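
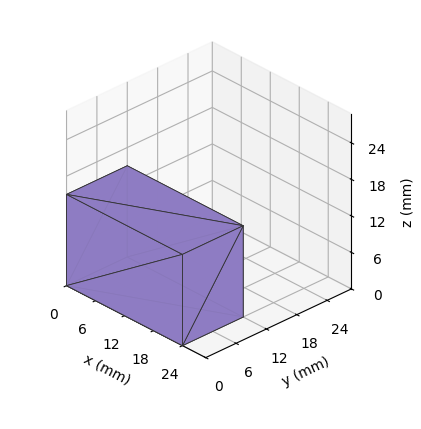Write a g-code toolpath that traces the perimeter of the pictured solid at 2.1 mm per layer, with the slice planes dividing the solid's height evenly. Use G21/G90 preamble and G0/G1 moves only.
Reading the render: the shape is a rectangular box, roughly 24 × 12 mm footprint and 15 mm tall (dimensions read to the nearest mm from the axis ticks). For the g-code, the solid's height is divided into equal slices at the stated Δz and each level perimeter traced with G1 moves after a G0 lift.

; perimeter-only toolpath
G21 ; units = mm
G90 ; absolute positioning
G28 ; home
; layer 1
G0 Z2.1
G0 X0.0 Y0.0
G1 X24.0 Y0.0
G1 X24.0 Y12.0
G1 X0.0 Y12.0
G1 X0.0 Y0.0
; layer 2
G0 Z4.3
G0 X0.0 Y0.0
G1 X24.0 Y0.0
G1 X24.0 Y12.0
G1 X0.0 Y12.0
G1 X0.0 Y0.0
; layer 3
G0 Z6.4
G0 X0.0 Y0.0
G1 X24.0 Y0.0
G1 X24.0 Y12.0
G1 X0.0 Y12.0
G1 X0.0 Y0.0
; layer 4
G0 Z8.6
G0 X0.0 Y0.0
G1 X24.0 Y0.0
G1 X24.0 Y12.0
G1 X0.0 Y12.0
G1 X0.0 Y0.0
; layer 5
G0 Z10.7
G0 X0.0 Y0.0
G1 X24.0 Y0.0
G1 X24.0 Y12.0
G1 X0.0 Y12.0
G1 X0.0 Y0.0
; layer 6
G0 Z12.9
G0 X0.0 Y0.0
G1 X24.0 Y0.0
G1 X24.0 Y12.0
G1 X0.0 Y12.0
G1 X0.0 Y0.0
; layer 7
G0 Z15.0
G0 X0.0 Y0.0
G1 X24.0 Y0.0
G1 X24.0 Y12.0
G1 X0.0 Y12.0
G1 X0.0 Y0.0
M2 ; end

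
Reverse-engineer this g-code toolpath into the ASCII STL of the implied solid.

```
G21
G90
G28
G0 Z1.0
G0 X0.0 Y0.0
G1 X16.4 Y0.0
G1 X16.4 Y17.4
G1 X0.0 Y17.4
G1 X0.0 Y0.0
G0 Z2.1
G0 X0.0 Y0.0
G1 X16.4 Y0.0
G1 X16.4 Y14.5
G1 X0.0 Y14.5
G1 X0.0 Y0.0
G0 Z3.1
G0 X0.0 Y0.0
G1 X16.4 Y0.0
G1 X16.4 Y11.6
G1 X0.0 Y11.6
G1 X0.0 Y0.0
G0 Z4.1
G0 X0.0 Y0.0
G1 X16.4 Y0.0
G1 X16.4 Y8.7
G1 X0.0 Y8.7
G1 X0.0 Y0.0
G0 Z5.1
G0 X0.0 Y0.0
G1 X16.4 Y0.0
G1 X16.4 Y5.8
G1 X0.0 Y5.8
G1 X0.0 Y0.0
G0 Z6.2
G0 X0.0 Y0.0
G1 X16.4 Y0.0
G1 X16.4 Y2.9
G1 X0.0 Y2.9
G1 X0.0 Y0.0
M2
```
solid part
  facet normal 0.0000 0.0000 -1.0000
    outer loop
      vertex 16.4 20.3 0.0
      vertex 16.4 0.0 0.0
      vertex 0.0 0.0 0.0
    endloop
  endfacet
  facet normal 0.0000 0.0000 -1.0000
    outer loop
      vertex 0.0 20.3 0.0
      vertex 16.4 20.3 0.0
      vertex 0.0 0.0 0.0
    endloop
  endfacet
  facet normal 0.0000 -1.0000 0.0000
    outer loop
      vertex 0.0 0.0 0.0
      vertex 16.4 0.0 0.0
      vertex 16.4 0.0 7.2
    endloop
  endfacet
  facet normal 0.0000 -1.0000 0.0000
    outer loop
      vertex 0.0 0.0 0.0
      vertex 16.4 0.0 7.2
      vertex 0.0 0.0 7.2
    endloop
  endfacet
  facet normal 0.0000 0.3343 0.9425
    outer loop
      vertex 0.0 0.0 7.2
      vertex 16.4 0.0 7.2
      vertex 16.4 20.3 0.0
    endloop
  endfacet
  facet normal 0.0000 0.3343 0.9425
    outer loop
      vertex 0.0 0.0 7.2
      vertex 16.4 20.3 0.0
      vertex 0.0 20.3 0.0
    endloop
  endfacet
  facet normal -1.0000 0.0000 0.0000
    outer loop
      vertex 0.0 0.0 7.2
      vertex 0.0 20.3 0.0
      vertex 0.0 0.0 0.0
    endloop
  endfacet
  facet normal 1.0000 0.0000 0.0000
    outer loop
      vertex 16.4 0.0 0.0
      vertex 16.4 20.3 0.0
      vertex 16.4 0.0 7.2
    endloop
  endfacet
endsolid part

The G0 Z moves step by Δz≈1.0 mm. The G1 loops shrink linearly with z, so the solid tapers from its base footprint up to z≈7.2. Closing with a flat bottom cap and the tapered top and triangulating gives 8 facets — a wedge (ramp): 16.4 × 20.3 mm base, rising to 7.2 mm along the y=0 edge and sloping linearly to z=0 at y=20.3.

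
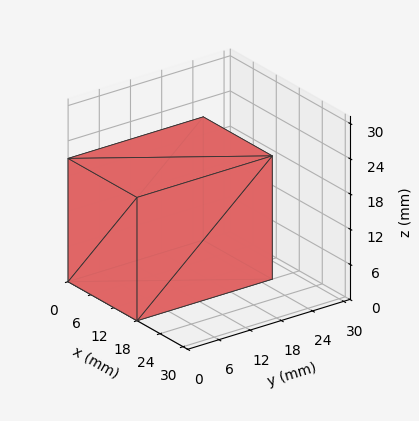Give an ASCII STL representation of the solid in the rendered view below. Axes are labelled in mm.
Reading the render: the shape is a rectangular box, roughly 18 × 26 mm footprint and 21 mm tall (dimensions read to the nearest mm from the axis ticks). For the STL, each face is triangulated and given an outward normal.

solid part
  facet normal 0.0000 0.0000 -1.0000
    outer loop
      vertex 18.00 26.00 0.00
      vertex 18.00 0.00 0.00
      vertex 0.00 0.00 0.00
    endloop
  endfacet
  facet normal 0.0000 0.0000 -1.0000
    outer loop
      vertex 0.00 26.00 0.00
      vertex 18.00 26.00 0.00
      vertex 0.00 0.00 0.00
    endloop
  endfacet
  facet normal 0.0000 0.0000 1.0000
    outer loop
      vertex 0.00 0.00 21.00
      vertex 18.00 0.00 21.00
      vertex 18.00 26.00 21.00
    endloop
  endfacet
  facet normal 0.0000 0.0000 1.0000
    outer loop
      vertex 0.00 0.00 21.00
      vertex 18.00 26.00 21.00
      vertex 0.00 26.00 21.00
    endloop
  endfacet
  facet normal 0.0000 -1.0000 0.0000
    outer loop
      vertex 0.00 0.00 0.00
      vertex 18.00 0.00 0.00
      vertex 18.00 0.00 21.00
    endloop
  endfacet
  facet normal 0.0000 -1.0000 0.0000
    outer loop
      vertex 0.00 0.00 0.00
      vertex 18.00 0.00 21.00
      vertex 0.00 0.00 21.00
    endloop
  endfacet
  facet normal 0.0000 1.0000 0.0000
    outer loop
      vertex 18.00 26.00 21.00
      vertex 18.00 26.00 0.00
      vertex 0.00 26.00 0.00
    endloop
  endfacet
  facet normal 0.0000 1.0000 0.0000
    outer loop
      vertex 0.00 26.00 21.00
      vertex 18.00 26.00 21.00
      vertex 0.00 26.00 0.00
    endloop
  endfacet
  facet normal -1.0000 0.0000 0.0000
    outer loop
      vertex 0.00 26.00 21.00
      vertex 0.00 26.00 0.00
      vertex 0.00 0.00 0.00
    endloop
  endfacet
  facet normal -1.0000 0.0000 0.0000
    outer loop
      vertex 0.00 0.00 21.00
      vertex 0.00 26.00 21.00
      vertex 0.00 0.00 0.00
    endloop
  endfacet
  facet normal 1.0000 0.0000 0.0000
    outer loop
      vertex 18.00 0.00 0.00
      vertex 18.00 26.00 0.00
      vertex 18.00 26.00 21.00
    endloop
  endfacet
  facet normal 1.0000 0.0000 0.0000
    outer loop
      vertex 18.00 0.00 0.00
      vertex 18.00 26.00 21.00
      vertex 18.00 0.00 21.00
    endloop
  endfacet
endsolid part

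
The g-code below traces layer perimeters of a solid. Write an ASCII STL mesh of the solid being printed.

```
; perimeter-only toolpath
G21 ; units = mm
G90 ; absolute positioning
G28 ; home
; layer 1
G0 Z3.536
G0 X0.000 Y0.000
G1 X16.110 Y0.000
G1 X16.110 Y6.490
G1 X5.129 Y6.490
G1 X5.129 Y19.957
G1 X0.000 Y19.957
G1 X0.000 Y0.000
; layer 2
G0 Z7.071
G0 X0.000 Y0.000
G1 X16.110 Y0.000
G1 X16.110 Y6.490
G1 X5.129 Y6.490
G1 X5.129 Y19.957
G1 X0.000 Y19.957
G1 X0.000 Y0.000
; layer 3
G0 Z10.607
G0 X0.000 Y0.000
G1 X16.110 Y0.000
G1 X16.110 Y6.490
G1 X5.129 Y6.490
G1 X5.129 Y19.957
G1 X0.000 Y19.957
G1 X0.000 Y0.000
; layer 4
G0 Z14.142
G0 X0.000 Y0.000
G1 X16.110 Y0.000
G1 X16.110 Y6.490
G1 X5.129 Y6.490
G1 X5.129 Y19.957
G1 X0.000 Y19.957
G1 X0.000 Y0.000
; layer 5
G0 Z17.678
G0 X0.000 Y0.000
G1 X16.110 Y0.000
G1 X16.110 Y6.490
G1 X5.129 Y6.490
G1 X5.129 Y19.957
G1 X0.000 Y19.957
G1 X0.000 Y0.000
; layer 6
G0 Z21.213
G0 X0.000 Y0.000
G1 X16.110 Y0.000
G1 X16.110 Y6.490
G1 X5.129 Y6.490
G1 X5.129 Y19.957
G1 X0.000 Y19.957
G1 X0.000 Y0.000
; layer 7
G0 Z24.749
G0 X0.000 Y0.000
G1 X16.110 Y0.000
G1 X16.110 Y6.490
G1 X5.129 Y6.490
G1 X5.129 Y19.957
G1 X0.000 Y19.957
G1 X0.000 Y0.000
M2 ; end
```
solid part
  facet normal 0.0000 0.0000 -1.0000
    outer loop
      vertex 16.110 6.490 0.000
      vertex 16.110 0.000 0.000
      vertex 0.000 0.000 0.000
    endloop
  endfacet
  facet normal 0.0000 0.0000 -1.0000
    outer loop
      vertex 5.129 6.490 0.000
      vertex 16.110 6.490 0.000
      vertex 0.000 0.000 0.000
    endloop
  endfacet
  facet normal 0.0000 0.0000 -1.0000
    outer loop
      vertex 5.129 19.957 0.000
      vertex 5.129 6.490 0.000
      vertex 0.000 0.000 0.000
    endloop
  endfacet
  facet normal 0.0000 0.0000 -1.0000
    outer loop
      vertex 0.000 19.957 0.000
      vertex 5.129 19.957 0.000
      vertex 0.000 0.000 0.000
    endloop
  endfacet
  facet normal 0.0000 0.0000 1.0000
    outer loop
      vertex 0.000 0.000 24.749
      vertex 16.110 0.000 24.749
      vertex 16.110 6.490 24.749
    endloop
  endfacet
  facet normal 0.0000 0.0000 1.0000
    outer loop
      vertex 0.000 0.000 24.749
      vertex 16.110 6.490 24.749
      vertex 5.129 6.490 24.749
    endloop
  endfacet
  facet normal 0.0000 0.0000 1.0000
    outer loop
      vertex 0.000 0.000 24.749
      vertex 5.129 6.490 24.749
      vertex 5.129 19.957 24.749
    endloop
  endfacet
  facet normal 0.0000 0.0000 1.0000
    outer loop
      vertex 0.000 0.000 24.749
      vertex 5.129 19.957 24.749
      vertex 0.000 19.957 24.749
    endloop
  endfacet
  facet normal 0.0000 -1.0000 0.0000
    outer loop
      vertex 0.000 0.000 0.000
      vertex 16.110 0.000 0.000
      vertex 16.110 0.000 24.749
    endloop
  endfacet
  facet normal 0.0000 -1.0000 0.0000
    outer loop
      vertex 0.000 0.000 0.000
      vertex 16.110 0.000 24.749
      vertex 0.000 0.000 24.749
    endloop
  endfacet
  facet normal 1.0000 0.0000 0.0000
    outer loop
      vertex 16.110 0.000 0.000
      vertex 16.110 6.490 0.000
      vertex 16.110 6.490 24.749
    endloop
  endfacet
  facet normal 1.0000 0.0000 0.0000
    outer loop
      vertex 16.110 0.000 0.000
      vertex 16.110 6.490 24.749
      vertex 16.110 0.000 24.749
    endloop
  endfacet
  facet normal 0.0000 1.0000 0.0000
    outer loop
      vertex 16.110 6.490 0.000
      vertex 5.129 6.490 0.000
      vertex 5.129 6.490 24.749
    endloop
  endfacet
  facet normal 0.0000 1.0000 0.0000
    outer loop
      vertex 16.110 6.490 0.000
      vertex 5.129 6.490 24.749
      vertex 16.110 6.490 24.749
    endloop
  endfacet
  facet normal 1.0000 0.0000 0.0000
    outer loop
      vertex 5.129 6.490 0.000
      vertex 5.129 19.957 0.000
      vertex 5.129 19.957 24.749
    endloop
  endfacet
  facet normal 1.0000 0.0000 0.0000
    outer loop
      vertex 5.129 6.490 0.000
      vertex 5.129 19.957 24.749
      vertex 5.129 6.490 24.749
    endloop
  endfacet
  facet normal 0.0000 1.0000 0.0000
    outer loop
      vertex 5.129 19.957 0.000
      vertex 0.000 19.957 0.000
      vertex 0.000 19.957 24.749
    endloop
  endfacet
  facet normal 0.0000 1.0000 0.0000
    outer loop
      vertex 5.129 19.957 0.000
      vertex 0.000 19.957 24.749
      vertex 5.129 19.957 24.749
    endloop
  endfacet
  facet normal -1.0000 0.0000 0.0000
    outer loop
      vertex 0.000 19.957 0.000
      vertex 0.000 0.000 0.000
      vertex 0.000 0.000 24.749
    endloop
  endfacet
  facet normal -1.0000 0.0000 0.0000
    outer loop
      vertex 0.000 19.957 0.000
      vertex 0.000 0.000 24.749
      vertex 0.000 19.957 24.749
    endloop
  endfacet
endsolid part

The G0 Z moves step by Δz≈3.536 mm. Every layer's G1 loop is the same polygon, so the solid is a straight extrusion of it from z=0 to z≈24.7. Closing with flat bottom and top caps and triangulating gives 20 facets — an L-shaped prism: outer 16.1 × 20 mm, arm thicknesses ≈ 6.49 mm (horizontal) and 5.13 mm (vertical), extruded 24.7 mm in z.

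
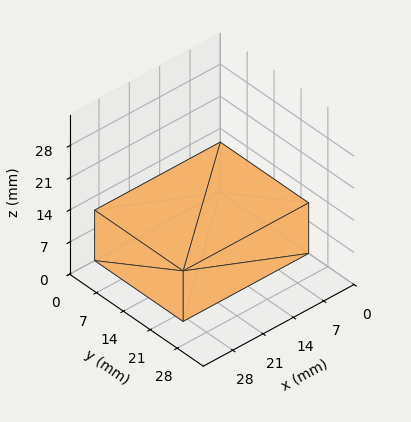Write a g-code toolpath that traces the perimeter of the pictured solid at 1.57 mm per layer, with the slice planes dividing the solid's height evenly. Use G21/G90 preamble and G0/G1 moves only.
Reading the render: the shape is a rectangular box, roughly 29 × 23 mm footprint and 11 mm tall (dimensions read to the nearest mm from the axis ticks). For the g-code, the solid's height is divided into equal slices at the stated Δz and each level perimeter traced with G1 moves after a G0 lift.

; perimeter-only toolpath
G21 ; units = mm
G90 ; absolute positioning
G28 ; home
; layer 1
G0 Z1.57
G0 X0.00 Y0.00
G1 X29.00 Y0.00
G1 X29.00 Y23.00
G1 X0.00 Y23.00
G1 X0.00 Y0.00
; layer 2
G0 Z3.14
G0 X0.00 Y0.00
G1 X29.00 Y0.00
G1 X29.00 Y23.00
G1 X0.00 Y23.00
G1 X0.00 Y0.00
; layer 3
G0 Z4.71
G0 X0.00 Y0.00
G1 X29.00 Y0.00
G1 X29.00 Y23.00
G1 X0.00 Y23.00
G1 X0.00 Y0.00
; layer 4
G0 Z6.29
G0 X0.00 Y0.00
G1 X29.00 Y0.00
G1 X29.00 Y23.00
G1 X0.00 Y23.00
G1 X0.00 Y0.00
; layer 5
G0 Z7.86
G0 X0.00 Y0.00
G1 X29.00 Y0.00
G1 X29.00 Y23.00
G1 X0.00 Y23.00
G1 X0.00 Y0.00
; layer 6
G0 Z9.43
G0 X0.00 Y0.00
G1 X29.00 Y0.00
G1 X29.00 Y23.00
G1 X0.00 Y23.00
G1 X0.00 Y0.00
; layer 7
G0 Z11.00
G0 X0.00 Y0.00
G1 X29.00 Y0.00
G1 X29.00 Y23.00
G1 X0.00 Y23.00
G1 X0.00 Y0.00
M2 ; end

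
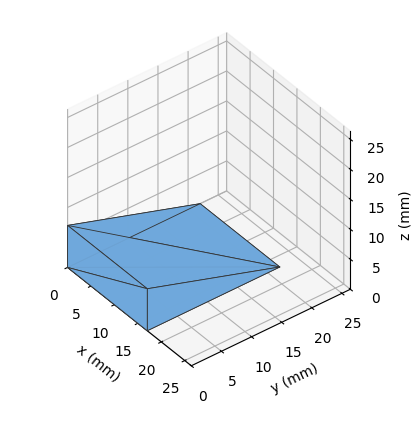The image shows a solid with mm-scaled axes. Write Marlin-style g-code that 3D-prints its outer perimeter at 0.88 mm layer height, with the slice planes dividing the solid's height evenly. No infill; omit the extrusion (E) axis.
Reading the render: the shape is a wedge (ramp): 17 × 22 mm base, rising to 7 mm along the y=0 edge and sloping linearly to z=0 at y=22 (dimensions read to the nearest mm from the axis ticks). For the g-code, the solid's height is divided into equal slices at the stated Δz and each level perimeter traced with G1 moves after a G0 lift.

; perimeter-only toolpath
G21 ; units = mm
G90 ; absolute positioning
G28 ; home
; layer 1
G0 Z0.88
G0 X0.00 Y0.00
G1 X17.00 Y0.00
G1 X17.00 Y19.25
G1 X0.00 Y19.25
G1 X0.00 Y0.00
; layer 2
G0 Z1.75
G0 X0.00 Y0.00
G1 X17.00 Y0.00
G1 X17.00 Y16.50
G1 X0.00 Y16.50
G1 X0.00 Y0.00
; layer 3
G0 Z2.62
G0 X0.00 Y0.00
G1 X17.00 Y0.00
G1 X17.00 Y13.75
G1 X0.00 Y13.75
G1 X0.00 Y0.00
; layer 4
G0 Z3.50
G0 X0.00 Y0.00
G1 X17.00 Y0.00
G1 X17.00 Y11.00
G1 X0.00 Y11.00
G1 X0.00 Y0.00
; layer 5
G0 Z4.38
G0 X0.00 Y0.00
G1 X17.00 Y0.00
G1 X17.00 Y8.25
G1 X0.00 Y8.25
G1 X0.00 Y0.00
; layer 6
G0 Z5.25
G0 X0.00 Y0.00
G1 X17.00 Y0.00
G1 X17.00 Y5.50
G1 X0.00 Y5.50
G1 X0.00 Y0.00
; layer 7
G0 Z6.12
G0 X0.00 Y0.00
G1 X17.00 Y0.00
G1 X17.00 Y2.75
G1 X0.00 Y2.75
G1 X0.00 Y0.00
M2 ; end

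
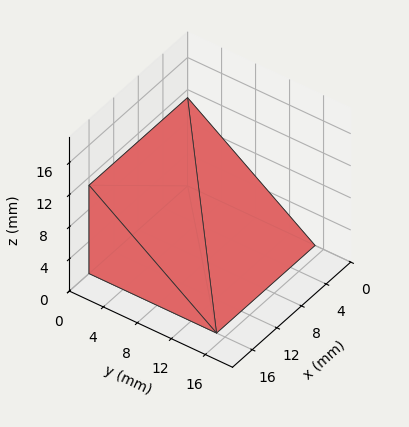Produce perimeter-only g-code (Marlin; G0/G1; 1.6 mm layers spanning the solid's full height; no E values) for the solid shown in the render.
Reading the render: the shape is a wedge (ramp): 16 × 15 mm base, rising to 11 mm along the y=0 edge and sloping linearly to z=0 at y=15 (dimensions read to the nearest mm from the axis ticks). For the g-code, the solid's height is divided into equal slices at the stated Δz and each level perimeter traced with G1 moves after a G0 lift.

; perimeter-only toolpath
G21 ; units = mm
G90 ; absolute positioning
G28 ; home
; layer 1
G0 Z1.6
G0 X0.0 Y0.0
G1 X16.0 Y0.0
G1 X16.0 Y12.9
G1 X0.0 Y12.9
G1 X0.0 Y0.0
; layer 2
G0 Z3.1
G0 X0.0 Y0.0
G1 X16.0 Y0.0
G1 X16.0 Y10.7
G1 X0.0 Y10.7
G1 X0.0 Y0.0
; layer 3
G0 Z4.7
G0 X0.0 Y0.0
G1 X16.0 Y0.0
G1 X16.0 Y8.6
G1 X0.0 Y8.6
G1 X0.0 Y0.0
; layer 4
G0 Z6.3
G0 X0.0 Y0.0
G1 X16.0 Y0.0
G1 X16.0 Y6.4
G1 X0.0 Y6.4
G1 X0.0 Y0.0
; layer 5
G0 Z7.9
G0 X0.0 Y0.0
G1 X16.0 Y0.0
G1 X16.0 Y4.3
G1 X0.0 Y4.3
G1 X0.0 Y0.0
; layer 6
G0 Z9.4
G0 X0.0 Y0.0
G1 X16.0 Y0.0
G1 X16.0 Y2.1
G1 X0.0 Y2.1
G1 X0.0 Y0.0
M2 ; end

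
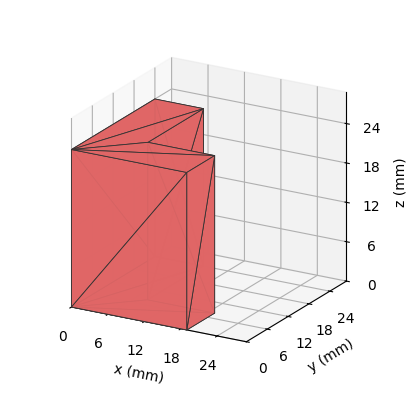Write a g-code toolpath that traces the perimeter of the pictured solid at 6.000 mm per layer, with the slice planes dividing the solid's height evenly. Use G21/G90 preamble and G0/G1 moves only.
Reading the render: the shape is an L-shaped prism: outer 19 × 24 mm, arm thicknesses ≈ 8 mm (horizontal) and 8 mm (vertical), extruded 24 mm in z (dimensions read to the nearest mm from the axis ticks). For the g-code, the solid's height is divided into equal slices at the stated Δz and each level perimeter traced with G1 moves after a G0 lift.

; perimeter-only toolpath
G21 ; units = mm
G90 ; absolute positioning
G28 ; home
; layer 1
G0 Z6.000
G0 X0.000 Y0.000
G1 X19.000 Y0.000
G1 X19.000 Y8.000
G1 X8.000 Y8.000
G1 X8.000 Y24.000
G1 X0.000 Y24.000
G1 X0.000 Y0.000
; layer 2
G0 Z12.000
G0 X0.000 Y0.000
G1 X19.000 Y0.000
G1 X19.000 Y8.000
G1 X8.000 Y8.000
G1 X8.000 Y24.000
G1 X0.000 Y24.000
G1 X0.000 Y0.000
; layer 3
G0 Z18.000
G0 X0.000 Y0.000
G1 X19.000 Y0.000
G1 X19.000 Y8.000
G1 X8.000 Y8.000
G1 X8.000 Y24.000
G1 X0.000 Y24.000
G1 X0.000 Y0.000
; layer 4
G0 Z24.000
G0 X0.000 Y0.000
G1 X19.000 Y0.000
G1 X19.000 Y8.000
G1 X8.000 Y8.000
G1 X8.000 Y24.000
G1 X0.000 Y24.000
G1 X0.000 Y0.000
M2 ; end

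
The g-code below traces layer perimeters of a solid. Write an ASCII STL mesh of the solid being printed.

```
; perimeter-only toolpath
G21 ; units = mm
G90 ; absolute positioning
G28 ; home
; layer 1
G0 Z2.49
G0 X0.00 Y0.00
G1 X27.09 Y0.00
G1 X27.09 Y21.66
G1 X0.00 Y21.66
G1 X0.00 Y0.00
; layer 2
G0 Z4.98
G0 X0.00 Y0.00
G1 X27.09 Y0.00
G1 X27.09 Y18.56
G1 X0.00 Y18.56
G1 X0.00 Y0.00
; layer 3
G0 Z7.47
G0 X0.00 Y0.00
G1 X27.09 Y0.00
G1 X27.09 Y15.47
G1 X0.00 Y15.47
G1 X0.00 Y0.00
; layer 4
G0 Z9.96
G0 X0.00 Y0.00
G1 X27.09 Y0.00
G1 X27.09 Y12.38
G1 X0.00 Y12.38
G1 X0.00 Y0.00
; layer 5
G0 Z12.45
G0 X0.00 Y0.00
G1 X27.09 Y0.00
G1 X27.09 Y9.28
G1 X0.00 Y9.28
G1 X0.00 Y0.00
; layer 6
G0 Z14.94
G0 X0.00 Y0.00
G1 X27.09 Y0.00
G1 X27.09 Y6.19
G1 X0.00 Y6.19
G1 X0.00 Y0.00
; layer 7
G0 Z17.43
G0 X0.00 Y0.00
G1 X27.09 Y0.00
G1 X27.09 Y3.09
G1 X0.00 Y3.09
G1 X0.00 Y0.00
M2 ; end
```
solid part
  facet normal 0.0000 0.0000 -1.0000
    outer loop
      vertex 27.09 24.75 0.00
      vertex 27.09 0.00 0.00
      vertex 0.00 0.00 0.00
    endloop
  endfacet
  facet normal 0.0000 0.0000 -1.0000
    outer loop
      vertex 0.00 24.75 0.00
      vertex 27.09 24.75 0.00
      vertex 0.00 0.00 0.00
    endloop
  endfacet
  facet normal 0.0000 -1.0000 0.0000
    outer loop
      vertex 0.00 0.00 0.00
      vertex 27.09 0.00 0.00
      vertex 27.09 0.00 19.92
    endloop
  endfacet
  facet normal 0.0000 -1.0000 0.0000
    outer loop
      vertex 0.00 0.00 0.00
      vertex 27.09 0.00 19.92
      vertex 0.00 0.00 19.92
    endloop
  endfacet
  facet normal 0.0000 0.6270 0.7790
    outer loop
      vertex 0.00 0.00 19.92
      vertex 27.09 0.00 19.92
      vertex 27.09 24.75 0.00
    endloop
  endfacet
  facet normal 0.0000 0.6270 0.7790
    outer loop
      vertex 0.00 0.00 19.92
      vertex 27.09 24.75 0.00
      vertex 0.00 24.75 0.00
    endloop
  endfacet
  facet normal -1.0000 0.0000 0.0000
    outer loop
      vertex 0.00 0.00 19.92
      vertex 0.00 24.75 0.00
      vertex 0.00 0.00 0.00
    endloop
  endfacet
  facet normal 1.0000 0.0000 0.0000
    outer loop
      vertex 27.09 0.00 0.00
      vertex 27.09 24.75 0.00
      vertex 27.09 0.00 19.92
    endloop
  endfacet
endsolid part

The G0 Z moves step by Δz≈2.49 mm. The G1 loops shrink linearly with z, so the solid tapers from its base footprint up to z≈19.9. Closing with a flat bottom cap and the tapered top and triangulating gives 8 facets — a wedge (ramp): 27.1 × 24.8 mm base, rising to 19.9 mm along the y=0 edge and sloping linearly to z=0 at y=24.8.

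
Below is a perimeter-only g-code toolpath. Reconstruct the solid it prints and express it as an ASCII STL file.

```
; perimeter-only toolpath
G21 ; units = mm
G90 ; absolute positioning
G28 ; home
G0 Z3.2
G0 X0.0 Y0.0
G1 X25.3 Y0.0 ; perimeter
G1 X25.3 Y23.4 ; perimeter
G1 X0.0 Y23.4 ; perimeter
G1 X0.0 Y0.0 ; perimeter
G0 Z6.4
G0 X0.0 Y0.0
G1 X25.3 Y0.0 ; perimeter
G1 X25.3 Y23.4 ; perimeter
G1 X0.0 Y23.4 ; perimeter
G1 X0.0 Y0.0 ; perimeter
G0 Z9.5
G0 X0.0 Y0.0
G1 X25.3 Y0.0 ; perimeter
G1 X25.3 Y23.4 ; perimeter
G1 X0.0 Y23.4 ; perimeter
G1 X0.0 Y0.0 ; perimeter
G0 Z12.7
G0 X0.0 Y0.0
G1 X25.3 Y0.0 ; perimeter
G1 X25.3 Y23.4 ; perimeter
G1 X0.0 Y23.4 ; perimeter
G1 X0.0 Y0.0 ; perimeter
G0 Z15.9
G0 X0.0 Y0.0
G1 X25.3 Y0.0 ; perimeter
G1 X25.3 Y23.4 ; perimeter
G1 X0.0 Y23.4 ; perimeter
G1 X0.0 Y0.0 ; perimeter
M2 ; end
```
solid part
  facet normal 0.0000 0.0000 -1.0000
    outer loop
      vertex 25.3 23.4 0.0
      vertex 25.3 0.0 0.0
      vertex 0.0 0.0 0.0
    endloop
  endfacet
  facet normal 0.0000 0.0000 -1.0000
    outer loop
      vertex 0.0 23.4 0.0
      vertex 25.3 23.4 0.0
      vertex 0.0 0.0 0.0
    endloop
  endfacet
  facet normal 0.0000 0.0000 1.0000
    outer loop
      vertex 0.0 0.0 15.9
      vertex 25.3 0.0 15.9
      vertex 25.3 23.4 15.9
    endloop
  endfacet
  facet normal 0.0000 0.0000 1.0000
    outer loop
      vertex 0.0 0.0 15.9
      vertex 25.3 23.4 15.9
      vertex 0.0 23.4 15.9
    endloop
  endfacet
  facet normal 0.0000 -1.0000 0.0000
    outer loop
      vertex 0.0 0.0 0.0
      vertex 25.3 0.0 0.0
      vertex 25.3 0.0 15.9
    endloop
  endfacet
  facet normal 0.0000 -1.0000 0.0000
    outer loop
      vertex 0.0 0.0 0.0
      vertex 25.3 0.0 15.9
      vertex 0.0 0.0 15.9
    endloop
  endfacet
  facet normal 0.0000 1.0000 0.0000
    outer loop
      vertex 25.3 23.4 15.9
      vertex 25.3 23.4 0.0
      vertex 0.0 23.4 0.0
    endloop
  endfacet
  facet normal 0.0000 1.0000 0.0000
    outer loop
      vertex 0.0 23.4 15.9
      vertex 25.3 23.4 15.9
      vertex 0.0 23.4 0.0
    endloop
  endfacet
  facet normal -1.0000 0.0000 0.0000
    outer loop
      vertex 0.0 23.4 15.9
      vertex 0.0 23.4 0.0
      vertex 0.0 0.0 0.0
    endloop
  endfacet
  facet normal -1.0000 0.0000 0.0000
    outer loop
      vertex 0.0 0.0 15.9
      vertex 0.0 23.4 15.9
      vertex 0.0 0.0 0.0
    endloop
  endfacet
  facet normal 1.0000 0.0000 0.0000
    outer loop
      vertex 25.3 0.0 0.0
      vertex 25.3 23.4 0.0
      vertex 25.3 23.4 15.9
    endloop
  endfacet
  facet normal 1.0000 0.0000 0.0000
    outer loop
      vertex 25.3 0.0 0.0
      vertex 25.3 23.4 15.9
      vertex 25.3 0.0 15.9
    endloop
  endfacet
endsolid part

The G0 Z moves step by Δz≈3.2 mm. Every layer's G1 loop is the same polygon, so the solid is a straight extrusion of it from z=0 to z≈15.9. Closing with flat bottom and top caps and triangulating gives 12 facets — a rectangular box, roughly 25.3 × 23.4 mm footprint and 15.9 mm tall.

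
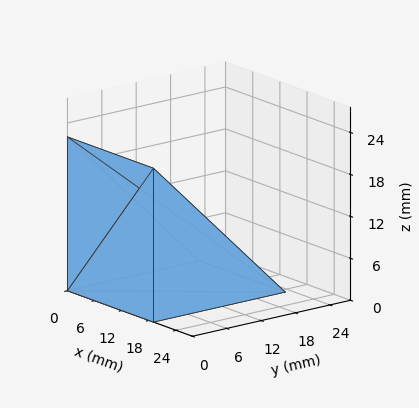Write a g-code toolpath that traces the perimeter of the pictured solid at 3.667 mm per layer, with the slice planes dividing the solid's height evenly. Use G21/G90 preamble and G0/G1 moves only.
Reading the render: the shape is a wedge (ramp): 19 × 23 mm base, rising to 22 mm along the y=0 edge and sloping linearly to z=0 at y=23 (dimensions read to the nearest mm from the axis ticks). For the g-code, the solid's height is divided into equal slices at the stated Δz and each level perimeter traced with G1 moves after a G0 lift.

; perimeter-only toolpath
G21 ; units = mm
G90 ; absolute positioning
G28 ; home
; layer 1
G0 Z3.667
G0 X0.000 Y0.000
G1 X19.000 Y0.000
G1 X19.000 Y19.167
G1 X0.000 Y19.167
G1 X0.000 Y0.000
; layer 2
G0 Z7.333
G0 X0.000 Y0.000
G1 X19.000 Y0.000
G1 X19.000 Y15.333
G1 X0.000 Y15.333
G1 X0.000 Y0.000
; layer 3
G0 Z11.000
G0 X0.000 Y0.000
G1 X19.000 Y0.000
G1 X19.000 Y11.500
G1 X0.000 Y11.500
G1 X0.000 Y0.000
; layer 4
G0 Z14.667
G0 X0.000 Y0.000
G1 X19.000 Y0.000
G1 X19.000 Y7.667
G1 X0.000 Y7.667
G1 X0.000 Y0.000
; layer 5
G0 Z18.333
G0 X0.000 Y0.000
G1 X19.000 Y0.000
G1 X19.000 Y3.833
G1 X0.000 Y3.833
G1 X0.000 Y0.000
M2 ; end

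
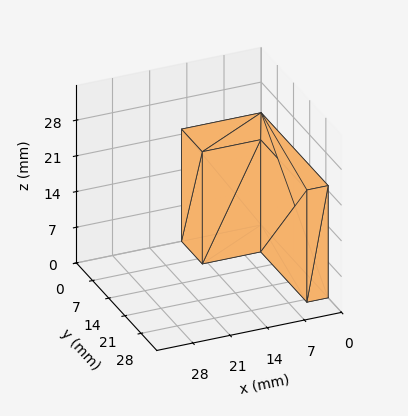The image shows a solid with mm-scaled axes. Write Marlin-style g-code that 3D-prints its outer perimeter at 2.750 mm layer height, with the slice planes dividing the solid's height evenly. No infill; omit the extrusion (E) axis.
Reading the render: the shape is an L-shaped prism: outer 15 × 29 mm, arm thicknesses ≈ 9 mm (horizontal) and 4 mm (vertical), extruded 22 mm in z (dimensions read to the nearest mm from the axis ticks). For the g-code, the solid's height is divided into equal slices at the stated Δz and each level perimeter traced with G1 moves after a G0 lift.

; perimeter-only toolpath
G21 ; units = mm
G90 ; absolute positioning
G28 ; home
; layer 1
G0 Z2.750
G0 X0.000 Y0.000
G1 X15.000 Y0.000
G1 X15.000 Y9.000
G1 X4.000 Y9.000
G1 X4.000 Y29.000
G1 X0.000 Y29.000
G1 X0.000 Y0.000
; layer 2
G0 Z5.500
G0 X0.000 Y0.000
G1 X15.000 Y0.000
G1 X15.000 Y9.000
G1 X4.000 Y9.000
G1 X4.000 Y29.000
G1 X0.000 Y29.000
G1 X0.000 Y0.000
; layer 3
G0 Z8.250
G0 X0.000 Y0.000
G1 X15.000 Y0.000
G1 X15.000 Y9.000
G1 X4.000 Y9.000
G1 X4.000 Y29.000
G1 X0.000 Y29.000
G1 X0.000 Y0.000
; layer 4
G0 Z11.000
G0 X0.000 Y0.000
G1 X15.000 Y0.000
G1 X15.000 Y9.000
G1 X4.000 Y9.000
G1 X4.000 Y29.000
G1 X0.000 Y29.000
G1 X0.000 Y0.000
; layer 5
G0 Z13.750
G0 X0.000 Y0.000
G1 X15.000 Y0.000
G1 X15.000 Y9.000
G1 X4.000 Y9.000
G1 X4.000 Y29.000
G1 X0.000 Y29.000
G1 X0.000 Y0.000
; layer 6
G0 Z16.500
G0 X0.000 Y0.000
G1 X15.000 Y0.000
G1 X15.000 Y9.000
G1 X4.000 Y9.000
G1 X4.000 Y29.000
G1 X0.000 Y29.000
G1 X0.000 Y0.000
; layer 7
G0 Z19.250
G0 X0.000 Y0.000
G1 X15.000 Y0.000
G1 X15.000 Y9.000
G1 X4.000 Y9.000
G1 X4.000 Y29.000
G1 X0.000 Y29.000
G1 X0.000 Y0.000
; layer 8
G0 Z22.000
G0 X0.000 Y0.000
G1 X15.000 Y0.000
G1 X15.000 Y9.000
G1 X4.000 Y9.000
G1 X4.000 Y29.000
G1 X0.000 Y29.000
G1 X0.000 Y0.000
M2 ; end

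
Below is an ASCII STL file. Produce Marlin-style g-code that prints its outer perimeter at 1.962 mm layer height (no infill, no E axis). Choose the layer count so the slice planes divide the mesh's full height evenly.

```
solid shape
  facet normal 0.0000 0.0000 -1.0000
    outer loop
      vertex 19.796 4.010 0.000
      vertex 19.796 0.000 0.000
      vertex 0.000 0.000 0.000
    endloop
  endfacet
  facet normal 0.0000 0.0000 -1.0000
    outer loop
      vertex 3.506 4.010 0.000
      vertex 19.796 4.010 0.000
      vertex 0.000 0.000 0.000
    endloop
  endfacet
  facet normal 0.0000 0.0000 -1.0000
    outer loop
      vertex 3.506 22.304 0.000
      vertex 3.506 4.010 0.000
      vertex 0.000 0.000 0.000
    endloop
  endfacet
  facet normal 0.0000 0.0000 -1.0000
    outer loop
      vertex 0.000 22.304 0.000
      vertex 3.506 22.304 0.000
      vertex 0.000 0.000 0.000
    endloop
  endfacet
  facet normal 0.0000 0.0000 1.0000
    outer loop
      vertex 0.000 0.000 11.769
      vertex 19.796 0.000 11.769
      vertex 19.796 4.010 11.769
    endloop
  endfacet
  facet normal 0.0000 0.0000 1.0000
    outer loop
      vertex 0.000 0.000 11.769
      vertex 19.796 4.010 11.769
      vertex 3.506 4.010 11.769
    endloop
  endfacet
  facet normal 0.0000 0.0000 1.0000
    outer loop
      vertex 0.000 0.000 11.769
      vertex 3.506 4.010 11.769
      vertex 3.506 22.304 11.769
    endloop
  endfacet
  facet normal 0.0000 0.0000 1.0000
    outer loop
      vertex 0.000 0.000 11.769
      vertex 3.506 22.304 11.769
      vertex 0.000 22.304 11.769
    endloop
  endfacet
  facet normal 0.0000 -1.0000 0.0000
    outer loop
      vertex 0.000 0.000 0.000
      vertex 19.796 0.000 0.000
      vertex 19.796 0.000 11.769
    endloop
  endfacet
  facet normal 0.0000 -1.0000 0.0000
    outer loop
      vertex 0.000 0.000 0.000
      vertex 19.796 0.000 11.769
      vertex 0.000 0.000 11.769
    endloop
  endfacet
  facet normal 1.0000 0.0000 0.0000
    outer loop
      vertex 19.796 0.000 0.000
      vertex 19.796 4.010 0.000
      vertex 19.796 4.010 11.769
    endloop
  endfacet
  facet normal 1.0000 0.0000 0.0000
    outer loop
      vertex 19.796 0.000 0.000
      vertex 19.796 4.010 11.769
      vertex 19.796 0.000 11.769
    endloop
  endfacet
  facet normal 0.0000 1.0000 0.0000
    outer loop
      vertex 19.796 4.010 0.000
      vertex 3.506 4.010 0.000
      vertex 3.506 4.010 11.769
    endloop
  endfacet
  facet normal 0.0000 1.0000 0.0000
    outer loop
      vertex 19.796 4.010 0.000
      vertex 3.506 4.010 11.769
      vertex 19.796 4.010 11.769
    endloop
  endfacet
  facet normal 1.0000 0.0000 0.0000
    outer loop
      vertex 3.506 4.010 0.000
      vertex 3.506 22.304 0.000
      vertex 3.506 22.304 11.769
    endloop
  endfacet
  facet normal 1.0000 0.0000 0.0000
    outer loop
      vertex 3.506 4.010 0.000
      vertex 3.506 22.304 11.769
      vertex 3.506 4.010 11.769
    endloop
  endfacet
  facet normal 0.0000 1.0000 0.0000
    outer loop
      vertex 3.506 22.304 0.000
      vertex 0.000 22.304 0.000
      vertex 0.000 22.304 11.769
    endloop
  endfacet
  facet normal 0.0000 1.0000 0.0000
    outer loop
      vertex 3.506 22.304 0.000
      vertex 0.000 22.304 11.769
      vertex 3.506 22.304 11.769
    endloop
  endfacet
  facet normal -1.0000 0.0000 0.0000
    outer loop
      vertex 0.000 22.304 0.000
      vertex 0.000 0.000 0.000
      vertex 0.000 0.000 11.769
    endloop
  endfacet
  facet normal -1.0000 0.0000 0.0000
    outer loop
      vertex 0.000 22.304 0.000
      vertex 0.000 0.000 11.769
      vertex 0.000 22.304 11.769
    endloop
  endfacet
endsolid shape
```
; perimeter-only toolpath
G21 ; units = mm
G90 ; absolute positioning
G28 ; home
; layer 1
G0 Z1.962
G0 X0.000 Y0.000
G1 X19.796 Y0.000
G1 X19.796 Y4.010
G1 X3.506 Y4.010
G1 X3.506 Y22.304
G1 X0.000 Y22.304
G1 X0.000 Y0.000
; layer 2
G0 Z3.923
G0 X0.000 Y0.000
G1 X19.796 Y0.000
G1 X19.796 Y4.010
G1 X3.506 Y4.010
G1 X3.506 Y22.304
G1 X0.000 Y22.304
G1 X0.000 Y0.000
; layer 3
G0 Z5.885
G0 X0.000 Y0.000
G1 X19.796 Y0.000
G1 X19.796 Y4.010
G1 X3.506 Y4.010
G1 X3.506 Y22.304
G1 X0.000 Y22.304
G1 X0.000 Y0.000
; layer 4
G0 Z7.846
G0 X0.000 Y0.000
G1 X19.796 Y0.000
G1 X19.796 Y4.010
G1 X3.506 Y4.010
G1 X3.506 Y22.304
G1 X0.000 Y22.304
G1 X0.000 Y0.000
; layer 5
G0 Z9.808
G0 X0.000 Y0.000
G1 X19.796 Y0.000
G1 X19.796 Y4.010
G1 X3.506 Y4.010
G1 X3.506 Y22.304
G1 X0.000 Y22.304
G1 X0.000 Y0.000
; layer 6
G0 Z11.769
G0 X0.000 Y0.000
G1 X19.796 Y0.000
G1 X19.796 Y4.010
G1 X3.506 Y4.010
G1 X3.506 Y22.304
G1 X0.000 Y22.304
G1 X0.000 Y0.000
M2 ; end

The solid is an L-shaped prism: outer 19.8 × 22.3 mm, arm thicknesses ≈ 4.01 mm (horizontal) and 3.51 mm (vertical), extruded 11.8 mm in z. Slicing at Δz = 1.962 mm — 6 equal slices spanning the solid's height, so layer i sits at z = i·h/6 — gives 6 non-empty perimeters. Each is a 6-segment closed polygon; G0 lifts to the layer z and rapids to the start vertex, then G1 traces the edges.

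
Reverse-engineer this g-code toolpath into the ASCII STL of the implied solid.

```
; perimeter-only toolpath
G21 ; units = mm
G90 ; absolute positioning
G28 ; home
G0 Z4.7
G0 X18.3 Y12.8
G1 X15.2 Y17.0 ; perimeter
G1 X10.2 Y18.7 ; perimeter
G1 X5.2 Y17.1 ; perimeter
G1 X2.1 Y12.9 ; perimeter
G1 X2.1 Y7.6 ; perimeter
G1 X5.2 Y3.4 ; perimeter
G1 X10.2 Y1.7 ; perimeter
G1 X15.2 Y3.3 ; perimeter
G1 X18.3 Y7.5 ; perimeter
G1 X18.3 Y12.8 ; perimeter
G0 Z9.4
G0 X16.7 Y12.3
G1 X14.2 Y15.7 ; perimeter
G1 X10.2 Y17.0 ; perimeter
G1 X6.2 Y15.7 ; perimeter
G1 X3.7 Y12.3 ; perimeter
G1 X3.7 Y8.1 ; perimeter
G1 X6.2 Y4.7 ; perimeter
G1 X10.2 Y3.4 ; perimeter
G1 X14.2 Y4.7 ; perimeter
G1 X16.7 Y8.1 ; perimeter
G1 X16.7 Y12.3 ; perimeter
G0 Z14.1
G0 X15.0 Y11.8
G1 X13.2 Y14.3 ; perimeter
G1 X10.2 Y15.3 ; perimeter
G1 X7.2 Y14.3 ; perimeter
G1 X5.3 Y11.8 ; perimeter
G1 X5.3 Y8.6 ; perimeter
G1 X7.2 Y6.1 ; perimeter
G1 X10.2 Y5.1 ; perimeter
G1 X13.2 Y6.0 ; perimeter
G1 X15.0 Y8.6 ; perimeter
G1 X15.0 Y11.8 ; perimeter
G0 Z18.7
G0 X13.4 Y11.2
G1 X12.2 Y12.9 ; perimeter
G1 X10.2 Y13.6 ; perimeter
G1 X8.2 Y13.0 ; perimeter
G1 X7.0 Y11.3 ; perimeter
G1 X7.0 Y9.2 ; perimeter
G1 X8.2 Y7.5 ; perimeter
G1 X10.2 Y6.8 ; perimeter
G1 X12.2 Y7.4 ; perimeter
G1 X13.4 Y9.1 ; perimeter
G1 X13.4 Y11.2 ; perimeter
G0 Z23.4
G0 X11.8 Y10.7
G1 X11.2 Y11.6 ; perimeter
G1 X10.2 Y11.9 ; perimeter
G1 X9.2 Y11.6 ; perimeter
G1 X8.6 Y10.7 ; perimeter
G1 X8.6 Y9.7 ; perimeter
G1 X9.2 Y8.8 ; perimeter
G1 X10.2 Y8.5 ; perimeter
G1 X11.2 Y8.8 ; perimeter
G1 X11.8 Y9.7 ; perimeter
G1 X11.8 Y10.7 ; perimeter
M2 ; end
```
solid part
  facet normal 0.0000 0.0000 -1.0000
    outer loop
      vertex 10.2 20.4 0.0
      vertex 16.2 18.4 0.0
      vertex 19.9 13.3 0.0
    endloop
  endfacet
  facet normal 0.0000 0.0000 -1.0000
    outer loop
      vertex 4.2 18.5 0.0
      vertex 10.2 20.4 0.0
      vertex 19.9 13.3 0.0
    endloop
  endfacet
  facet normal 0.0000 0.0000 -1.0000
    outer loop
      vertex 0.5 13.4 0.0
      vertex 4.2 18.5 0.0
      vertex 19.9 13.3 0.0
    endloop
  endfacet
  facet normal 0.0000 0.0000 -1.0000
    outer loop
      vertex 0.5 7.1 0.0
      vertex 0.5 13.4 0.0
      vertex 19.9 13.3 0.0
    endloop
  endfacet
  facet normal 0.0000 0.0000 -1.0000
    outer loop
      vertex 4.2 2.0 0.0
      vertex 0.5 7.1 0.0
      vertex 19.9 13.3 0.0
    endloop
  endfacet
  facet normal 0.0000 0.0000 -1.0000
    outer loop
      vertex 10.2 0.0 0.0
      vertex 4.2 2.0 0.0
      vertex 19.9 13.3 0.0
    endloop
  endfacet
  facet normal 0.0000 0.0000 -1.0000
    outer loop
      vertex 16.2 1.9 0.0
      vertex 10.2 0.0 0.0
      vertex 19.9 13.3 0.0
    endloop
  endfacet
  facet normal 0.0000 0.0000 -1.0000
    outer loop
      vertex 19.9 7.0 0.0
      vertex 16.2 1.9 0.0
      vertex 19.9 13.3 0.0
    endloop
  endfacet
  facet normal 0.7654 0.5553 0.3255
    outer loop
      vertex 19.9 13.3 0.0
      vertex 16.2 18.4 0.0
      vertex 10.2 10.2 28.1
    endloop
  endfacet
  facet normal 0.2990 0.8970 0.3256
    outer loop
      vertex 16.2 18.4 0.0
      vertex 10.2 20.4 0.0
      vertex 10.2 10.2 28.1
    endloop
  endfacet
  facet normal -0.2853 0.9009 0.3270
    outer loop
      vertex 10.2 20.4 0.0
      vertex 4.2 18.5 0.0
      vertex 10.2 10.2 28.1
    endloop
  endfacet
  facet normal -0.7649 0.5549 0.3272
    outer loop
      vertex 4.2 18.5 0.0
      vertex 0.5 13.4 0.0
      vertex 10.2 10.2 28.1
    endloop
  endfacet
  facet normal -0.9453 0.0000 0.3263
    outer loop
      vertex 0.5 13.4 0.0
      vertex 0.5 7.1 0.0
      vertex 10.2 10.2 28.1
    endloop
  endfacet
  facet normal -0.7654 -0.5553 0.3255
    outer loop
      vertex 0.5 7.1 0.0
      vertex 4.2 2.0 0.0
      vertex 10.2 10.2 28.1
    endloop
  endfacet
  facet normal -0.2990 -0.8970 0.3256
    outer loop
      vertex 4.2 2.0 0.0
      vertex 10.2 0.0 0.0
      vertex 10.2 10.2 28.1
    endloop
  endfacet
  facet normal 0.2853 -0.9009 0.3270
    outer loop
      vertex 10.2 0.0 0.0
      vertex 16.2 1.9 0.0
      vertex 10.2 10.2 28.1
    endloop
  endfacet
  facet normal 0.7649 -0.5549 0.3272
    outer loop
      vertex 16.2 1.9 0.0
      vertex 19.9 7.0 0.0
      vertex 10.2 10.2 28.1
    endloop
  endfacet
  facet normal 0.9453 0.0000 0.3263
    outer loop
      vertex 19.9 7.0 0.0
      vertex 19.9 13.3 0.0
      vertex 10.2 10.2 28.1
    endloop
  endfacet
endsolid part

The G0 Z moves step by Δz≈4.7 mm. The G1 loops shrink linearly with z, so the solid tapers from its base footprint up to z≈28.1. Closing with a flat bottom cap and the tapered top and triangulating gives 18 facets — a regular 10-sided pyramid, base circumscribed radius ≈ 10.2 mm, apex at z ≈ 28.1 mm.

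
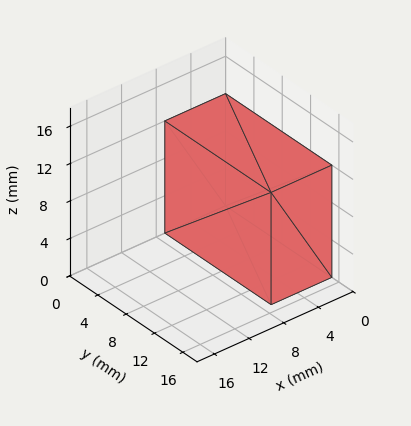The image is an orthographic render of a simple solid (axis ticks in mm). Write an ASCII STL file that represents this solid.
Reading the render: the shape is a rectangular box, roughly 7 × 15 mm footprint and 12 mm tall (dimensions read to the nearest mm from the axis ticks). For the STL, each face is triangulated and given an outward normal.

solid part
  facet normal 0.0000 0.0000 -1.0000
    outer loop
      vertex 7.0 15.0 0.0
      vertex 7.0 0.0 0.0
      vertex 0.0 0.0 0.0
    endloop
  endfacet
  facet normal 0.0000 0.0000 -1.0000
    outer loop
      vertex 0.0 15.0 0.0
      vertex 7.0 15.0 0.0
      vertex 0.0 0.0 0.0
    endloop
  endfacet
  facet normal 0.0000 0.0000 1.0000
    outer loop
      vertex 0.0 0.0 12.0
      vertex 7.0 0.0 12.0
      vertex 7.0 15.0 12.0
    endloop
  endfacet
  facet normal 0.0000 0.0000 1.0000
    outer loop
      vertex 0.0 0.0 12.0
      vertex 7.0 15.0 12.0
      vertex 0.0 15.0 12.0
    endloop
  endfacet
  facet normal 0.0000 -1.0000 0.0000
    outer loop
      vertex 0.0 0.0 0.0
      vertex 7.0 0.0 0.0
      vertex 7.0 0.0 12.0
    endloop
  endfacet
  facet normal 0.0000 -1.0000 0.0000
    outer loop
      vertex 0.0 0.0 0.0
      vertex 7.0 0.0 12.0
      vertex 0.0 0.0 12.0
    endloop
  endfacet
  facet normal 0.0000 1.0000 0.0000
    outer loop
      vertex 7.0 15.0 12.0
      vertex 7.0 15.0 0.0
      vertex 0.0 15.0 0.0
    endloop
  endfacet
  facet normal 0.0000 1.0000 0.0000
    outer loop
      vertex 0.0 15.0 12.0
      vertex 7.0 15.0 12.0
      vertex 0.0 15.0 0.0
    endloop
  endfacet
  facet normal -1.0000 0.0000 0.0000
    outer loop
      vertex 0.0 15.0 12.0
      vertex 0.0 15.0 0.0
      vertex 0.0 0.0 0.0
    endloop
  endfacet
  facet normal -1.0000 0.0000 0.0000
    outer loop
      vertex 0.0 0.0 12.0
      vertex 0.0 15.0 12.0
      vertex 0.0 0.0 0.0
    endloop
  endfacet
  facet normal 1.0000 0.0000 0.0000
    outer loop
      vertex 7.0 0.0 0.0
      vertex 7.0 15.0 0.0
      vertex 7.0 15.0 12.0
    endloop
  endfacet
  facet normal 1.0000 0.0000 0.0000
    outer loop
      vertex 7.0 0.0 0.0
      vertex 7.0 15.0 12.0
      vertex 7.0 0.0 12.0
    endloop
  endfacet
endsolid part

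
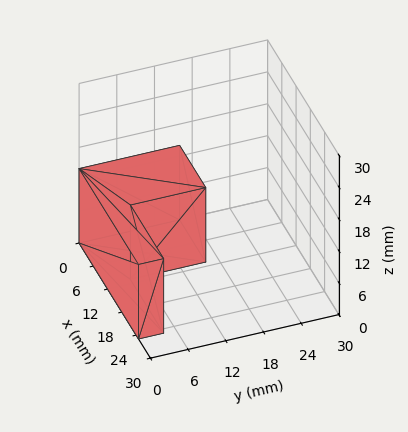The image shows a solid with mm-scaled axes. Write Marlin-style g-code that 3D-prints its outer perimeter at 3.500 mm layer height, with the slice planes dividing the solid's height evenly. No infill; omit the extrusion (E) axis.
Reading the render: the shape is an L-shaped prism: outer 25 × 16 mm, arm thicknesses ≈ 4 mm (horizontal) and 11 mm (vertical), extruded 14 mm in z (dimensions read to the nearest mm from the axis ticks). For the g-code, the solid's height is divided into equal slices at the stated Δz and each level perimeter traced with G1 moves after a G0 lift.

; perimeter-only toolpath
G21 ; units = mm
G90 ; absolute positioning
G28 ; home
; layer 1
G0 Z3.500
G0 X0.000 Y0.000
G1 X25.000 Y0.000
G1 X25.000 Y4.000
G1 X11.000 Y4.000
G1 X11.000 Y16.000
G1 X0.000 Y16.000
G1 X0.000 Y0.000
; layer 2
G0 Z7.000
G0 X0.000 Y0.000
G1 X25.000 Y0.000
G1 X25.000 Y4.000
G1 X11.000 Y4.000
G1 X11.000 Y16.000
G1 X0.000 Y16.000
G1 X0.000 Y0.000
; layer 3
G0 Z10.500
G0 X0.000 Y0.000
G1 X25.000 Y0.000
G1 X25.000 Y4.000
G1 X11.000 Y4.000
G1 X11.000 Y16.000
G1 X0.000 Y16.000
G1 X0.000 Y0.000
; layer 4
G0 Z14.000
G0 X0.000 Y0.000
G1 X25.000 Y0.000
G1 X25.000 Y4.000
G1 X11.000 Y4.000
G1 X11.000 Y16.000
G1 X0.000 Y16.000
G1 X0.000 Y0.000
M2 ; end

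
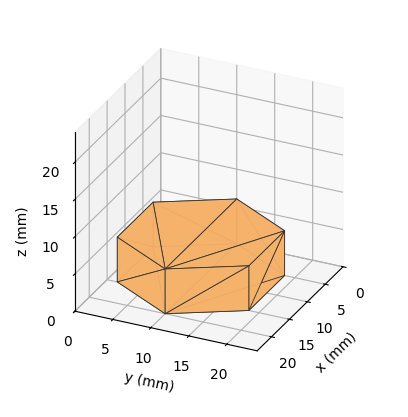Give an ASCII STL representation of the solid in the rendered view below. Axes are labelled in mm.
Reading the render: the shape is a regular 6-sided prism (a cylinder approximated with 6 flat sides), circumscribed radius ≈ 10 mm, height ≈ 6 mm (dimensions read to the nearest mm from the axis ticks). For the STL, each face is triangulated and given an outward normal.

solid part
  facet normal 0.0000 0.0000 -1.0000
    outer loop
      vertex 5.00 18.66 0.00
      vertex 15.00 18.66 0.00
      vertex 20.00 10.00 0.00
    endloop
  endfacet
  facet normal 0.0000 0.0000 -1.0000
    outer loop
      vertex 0.00 10.00 0.00
      vertex 5.00 18.66 0.00
      vertex 20.00 10.00 0.00
    endloop
  endfacet
  facet normal 0.0000 0.0000 -1.0000
    outer loop
      vertex 5.00 1.34 0.00
      vertex 0.00 10.00 0.00
      vertex 20.00 10.00 0.00
    endloop
  endfacet
  facet normal 0.0000 0.0000 -1.0000
    outer loop
      vertex 15.00 1.34 0.00
      vertex 5.00 1.34 0.00
      vertex 20.00 10.00 0.00
    endloop
  endfacet
  facet normal 0.0000 0.0000 1.0000
    outer loop
      vertex 20.00 10.00 6.00
      vertex 15.00 18.66 6.00
      vertex 5.00 18.66 6.00
    endloop
  endfacet
  facet normal 0.0000 0.0000 1.0000
    outer loop
      vertex 20.00 10.00 6.00
      vertex 5.00 18.66 6.00
      vertex 0.00 10.00 6.00
    endloop
  endfacet
  facet normal 0.0000 0.0000 1.0000
    outer loop
      vertex 20.00 10.00 6.00
      vertex 0.00 10.00 6.00
      vertex 5.00 1.34 6.00
    endloop
  endfacet
  facet normal 0.0000 0.0000 1.0000
    outer loop
      vertex 20.00 10.00 6.00
      vertex 5.00 1.34 6.00
      vertex 15.00 1.34 6.00
    endloop
  endfacet
  facet normal 0.8660 0.5000 0.0000
    outer loop
      vertex 20.00 10.00 0.00
      vertex 15.00 18.66 0.00
      vertex 15.00 18.66 6.00
    endloop
  endfacet
  facet normal 0.8660 0.5000 0.0000
    outer loop
      vertex 20.00 10.00 0.00
      vertex 15.00 18.66 6.00
      vertex 20.00 10.00 6.00
    endloop
  endfacet
  facet normal 0.0000 1.0000 0.0000
    outer loop
      vertex 15.00 18.66 0.00
      vertex 5.00 18.66 0.00
      vertex 5.00 18.66 6.00
    endloop
  endfacet
  facet normal 0.0000 1.0000 0.0000
    outer loop
      vertex 15.00 18.66 0.00
      vertex 5.00 18.66 6.00
      vertex 15.00 18.66 6.00
    endloop
  endfacet
  facet normal -0.8660 0.5000 0.0000
    outer loop
      vertex 5.00 18.66 0.00
      vertex 0.00 10.00 0.00
      vertex 0.00 10.00 6.00
    endloop
  endfacet
  facet normal -0.8660 0.5000 0.0000
    outer loop
      vertex 5.00 18.66 0.00
      vertex 0.00 10.00 6.00
      vertex 5.00 18.66 6.00
    endloop
  endfacet
  facet normal -0.8660 -0.5000 0.0000
    outer loop
      vertex 0.00 10.00 0.00
      vertex 5.00 1.34 0.00
      vertex 5.00 1.34 6.00
    endloop
  endfacet
  facet normal -0.8660 -0.5000 0.0000
    outer loop
      vertex 0.00 10.00 0.00
      vertex 5.00 1.34 6.00
      vertex 0.00 10.00 6.00
    endloop
  endfacet
  facet normal 0.0000 -1.0000 0.0000
    outer loop
      vertex 5.00 1.34 0.00
      vertex 15.00 1.34 0.00
      vertex 15.00 1.34 6.00
    endloop
  endfacet
  facet normal 0.0000 -1.0000 0.0000
    outer loop
      vertex 5.00 1.34 0.00
      vertex 15.00 1.34 6.00
      vertex 5.00 1.34 6.00
    endloop
  endfacet
  facet normal 0.8660 -0.5000 0.0000
    outer loop
      vertex 15.00 1.34 0.00
      vertex 20.00 10.00 0.00
      vertex 20.00 10.00 6.00
    endloop
  endfacet
  facet normal 0.8660 -0.5000 0.0000
    outer loop
      vertex 15.00 1.34 0.00
      vertex 20.00 10.00 6.00
      vertex 15.00 1.34 6.00
    endloop
  endfacet
endsolid part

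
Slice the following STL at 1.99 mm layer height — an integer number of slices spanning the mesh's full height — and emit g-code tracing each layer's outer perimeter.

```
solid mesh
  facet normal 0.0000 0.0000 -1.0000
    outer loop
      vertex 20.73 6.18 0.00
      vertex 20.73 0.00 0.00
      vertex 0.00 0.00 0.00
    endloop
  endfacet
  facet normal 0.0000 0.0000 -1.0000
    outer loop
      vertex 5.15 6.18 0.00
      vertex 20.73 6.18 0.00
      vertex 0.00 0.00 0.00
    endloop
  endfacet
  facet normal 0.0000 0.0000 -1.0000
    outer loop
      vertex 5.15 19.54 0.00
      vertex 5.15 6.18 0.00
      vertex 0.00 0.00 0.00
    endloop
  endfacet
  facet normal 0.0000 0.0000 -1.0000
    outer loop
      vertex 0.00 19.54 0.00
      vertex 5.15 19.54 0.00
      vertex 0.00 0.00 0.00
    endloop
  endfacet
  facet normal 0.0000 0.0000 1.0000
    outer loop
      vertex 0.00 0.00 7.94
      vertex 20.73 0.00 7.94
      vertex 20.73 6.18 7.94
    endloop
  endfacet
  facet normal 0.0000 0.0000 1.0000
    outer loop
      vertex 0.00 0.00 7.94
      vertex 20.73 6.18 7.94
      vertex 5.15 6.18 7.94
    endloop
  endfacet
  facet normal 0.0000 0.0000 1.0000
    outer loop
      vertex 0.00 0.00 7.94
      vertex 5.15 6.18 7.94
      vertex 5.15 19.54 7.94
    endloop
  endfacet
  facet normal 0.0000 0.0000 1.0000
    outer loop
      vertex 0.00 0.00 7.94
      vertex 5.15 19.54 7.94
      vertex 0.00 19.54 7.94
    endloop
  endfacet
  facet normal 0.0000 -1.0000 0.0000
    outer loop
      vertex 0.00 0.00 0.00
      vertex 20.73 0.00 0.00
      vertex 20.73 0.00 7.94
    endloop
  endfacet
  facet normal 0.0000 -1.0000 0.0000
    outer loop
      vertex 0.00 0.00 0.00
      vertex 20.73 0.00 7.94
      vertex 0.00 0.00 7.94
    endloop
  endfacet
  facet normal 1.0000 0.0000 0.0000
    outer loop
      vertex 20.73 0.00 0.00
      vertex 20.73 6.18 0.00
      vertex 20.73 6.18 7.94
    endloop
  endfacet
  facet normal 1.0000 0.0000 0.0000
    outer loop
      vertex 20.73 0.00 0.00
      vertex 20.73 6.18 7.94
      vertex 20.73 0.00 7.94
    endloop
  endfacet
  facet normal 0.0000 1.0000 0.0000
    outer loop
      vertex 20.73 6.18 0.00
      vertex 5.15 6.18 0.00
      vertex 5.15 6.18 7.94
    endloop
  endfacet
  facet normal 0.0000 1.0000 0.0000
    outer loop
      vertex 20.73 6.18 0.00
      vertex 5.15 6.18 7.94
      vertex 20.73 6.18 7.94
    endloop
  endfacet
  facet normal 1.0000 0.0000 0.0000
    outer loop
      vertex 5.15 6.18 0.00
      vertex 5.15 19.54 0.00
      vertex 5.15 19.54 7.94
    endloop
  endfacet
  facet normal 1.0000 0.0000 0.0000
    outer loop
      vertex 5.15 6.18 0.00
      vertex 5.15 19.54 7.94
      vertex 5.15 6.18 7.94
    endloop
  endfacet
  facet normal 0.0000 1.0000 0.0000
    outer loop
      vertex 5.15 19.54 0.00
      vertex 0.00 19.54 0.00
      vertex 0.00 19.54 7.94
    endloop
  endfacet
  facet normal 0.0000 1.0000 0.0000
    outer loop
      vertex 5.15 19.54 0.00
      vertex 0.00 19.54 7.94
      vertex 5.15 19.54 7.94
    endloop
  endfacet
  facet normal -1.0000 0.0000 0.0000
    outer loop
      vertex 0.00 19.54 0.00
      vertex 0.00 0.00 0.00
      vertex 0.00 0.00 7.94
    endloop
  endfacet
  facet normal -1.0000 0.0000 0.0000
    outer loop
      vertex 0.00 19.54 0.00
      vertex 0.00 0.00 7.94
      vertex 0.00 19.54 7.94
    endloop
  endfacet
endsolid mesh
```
; perimeter-only toolpath
G21 ; units = mm
G90 ; absolute positioning
G28 ; home
; layer 1
G0 Z1.99
G0 X0.00 Y0.00
G1 X20.73 Y0.00
G1 X20.73 Y6.18
G1 X5.15 Y6.18
G1 X5.15 Y19.54
G1 X0.00 Y19.54
G1 X0.00 Y0.00
; layer 2
G0 Z3.97
G0 X0.00 Y0.00
G1 X20.73 Y0.00
G1 X20.73 Y6.18
G1 X5.15 Y6.18
G1 X5.15 Y19.54
G1 X0.00 Y19.54
G1 X0.00 Y0.00
; layer 3
G0 Z5.96
G0 X0.00 Y0.00
G1 X20.73 Y0.00
G1 X20.73 Y6.18
G1 X5.15 Y6.18
G1 X5.15 Y19.54
G1 X0.00 Y19.54
G1 X0.00 Y0.00
; layer 4
G0 Z7.94
G0 X0.00 Y0.00
G1 X20.73 Y0.00
G1 X20.73 Y6.18
G1 X5.15 Y6.18
G1 X5.15 Y19.54
G1 X0.00 Y19.54
G1 X0.00 Y0.00
M2 ; end

The solid is an L-shaped prism: outer 20.7 × 19.5 mm, arm thicknesses ≈ 6.18 mm (horizontal) and 5.15 mm (vertical), extruded 7.94 mm in z. Slicing at Δz = 1.99 mm — 4 equal slices spanning the solid's height, so layer i sits at z = i·h/4 — gives 4 non-empty perimeters. Each is a 6-segment closed polygon; G0 lifts to the layer z and rapids to the start vertex, then G1 traces the edges.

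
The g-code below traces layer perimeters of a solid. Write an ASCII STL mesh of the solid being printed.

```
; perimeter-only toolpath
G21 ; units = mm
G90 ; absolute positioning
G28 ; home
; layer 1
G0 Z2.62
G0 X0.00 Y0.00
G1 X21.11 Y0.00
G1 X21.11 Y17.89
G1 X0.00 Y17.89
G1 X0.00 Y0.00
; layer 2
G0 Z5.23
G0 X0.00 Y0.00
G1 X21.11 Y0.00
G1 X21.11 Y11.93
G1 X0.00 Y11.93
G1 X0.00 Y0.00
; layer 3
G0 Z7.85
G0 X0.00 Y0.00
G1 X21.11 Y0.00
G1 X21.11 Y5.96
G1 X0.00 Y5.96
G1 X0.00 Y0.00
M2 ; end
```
solid part
  facet normal 0.0000 0.0000 -1.0000
    outer loop
      vertex 21.11 23.85 0.00
      vertex 21.11 0.00 0.00
      vertex 0.00 0.00 0.00
    endloop
  endfacet
  facet normal 0.0000 0.0000 -1.0000
    outer loop
      vertex 0.00 23.85 0.00
      vertex 21.11 23.85 0.00
      vertex 0.00 0.00 0.00
    endloop
  endfacet
  facet normal 0.0000 -1.0000 0.0000
    outer loop
      vertex 0.00 0.00 0.00
      vertex 21.11 0.00 0.00
      vertex 21.11 0.00 10.46
    endloop
  endfacet
  facet normal 0.0000 -1.0000 0.0000
    outer loop
      vertex 0.00 0.00 0.00
      vertex 21.11 0.00 10.46
      vertex 0.00 0.00 10.46
    endloop
  endfacet
  facet normal 0.0000 0.4016 0.9158
    outer loop
      vertex 0.00 0.00 10.46
      vertex 21.11 0.00 10.46
      vertex 21.11 23.85 0.00
    endloop
  endfacet
  facet normal 0.0000 0.4016 0.9158
    outer loop
      vertex 0.00 0.00 10.46
      vertex 21.11 23.85 0.00
      vertex 0.00 23.85 0.00
    endloop
  endfacet
  facet normal -1.0000 0.0000 0.0000
    outer loop
      vertex 0.00 0.00 10.46
      vertex 0.00 23.85 0.00
      vertex 0.00 0.00 0.00
    endloop
  endfacet
  facet normal 1.0000 0.0000 0.0000
    outer loop
      vertex 21.11 0.00 0.00
      vertex 21.11 23.85 0.00
      vertex 21.11 0.00 10.46
    endloop
  endfacet
endsolid part

The G0 Z moves step by Δz≈2.62 mm. The G1 loops shrink linearly with z, so the solid tapers from its base footprint up to z≈10.5. Closing with a flat bottom cap and the tapered top and triangulating gives 8 facets — a wedge (ramp): 21.1 × 23.9 mm base, rising to 10.5 mm along the y=0 edge and sloping linearly to z=0 at y=23.9.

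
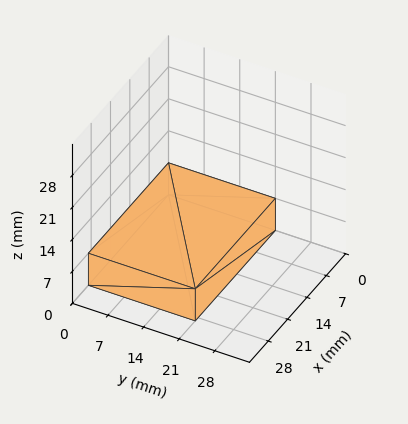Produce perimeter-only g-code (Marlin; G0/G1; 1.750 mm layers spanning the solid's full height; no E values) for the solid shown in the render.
Reading the render: the shape is a rectangular box, roughly 29 × 21 mm footprint and 7 mm tall (dimensions read to the nearest mm from the axis ticks). For the g-code, the solid's height is divided into equal slices at the stated Δz and each level perimeter traced with G1 moves after a G0 lift.

; perimeter-only toolpath
G21 ; units = mm
G90 ; absolute positioning
G28 ; home
; layer 1
G0 Z1.750
G0 X0.000 Y0.000
G1 X29.000 Y0.000
G1 X29.000 Y21.000
G1 X0.000 Y21.000
G1 X0.000 Y0.000
; layer 2
G0 Z3.500
G0 X0.000 Y0.000
G1 X29.000 Y0.000
G1 X29.000 Y21.000
G1 X0.000 Y21.000
G1 X0.000 Y0.000
; layer 3
G0 Z5.250
G0 X0.000 Y0.000
G1 X29.000 Y0.000
G1 X29.000 Y21.000
G1 X0.000 Y21.000
G1 X0.000 Y0.000
; layer 4
G0 Z7.000
G0 X0.000 Y0.000
G1 X29.000 Y0.000
G1 X29.000 Y21.000
G1 X0.000 Y21.000
G1 X0.000 Y0.000
M2 ; end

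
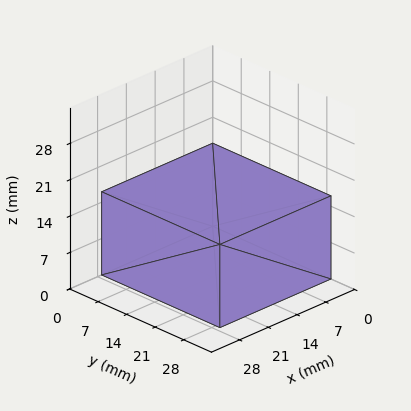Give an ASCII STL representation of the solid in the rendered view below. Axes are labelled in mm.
Reading the render: the shape is a rectangular box, roughly 27 × 29 mm footprint and 16 mm tall (dimensions read to the nearest mm from the axis ticks). For the STL, each face is triangulated and given an outward normal.

solid part
  facet normal 0.0000 0.0000 -1.0000
    outer loop
      vertex 27.00 29.00 0.00
      vertex 27.00 0.00 0.00
      vertex 0.00 0.00 0.00
    endloop
  endfacet
  facet normal 0.0000 0.0000 -1.0000
    outer loop
      vertex 0.00 29.00 0.00
      vertex 27.00 29.00 0.00
      vertex 0.00 0.00 0.00
    endloop
  endfacet
  facet normal 0.0000 0.0000 1.0000
    outer loop
      vertex 0.00 0.00 16.00
      vertex 27.00 0.00 16.00
      vertex 27.00 29.00 16.00
    endloop
  endfacet
  facet normal 0.0000 0.0000 1.0000
    outer loop
      vertex 0.00 0.00 16.00
      vertex 27.00 29.00 16.00
      vertex 0.00 29.00 16.00
    endloop
  endfacet
  facet normal 0.0000 -1.0000 0.0000
    outer loop
      vertex 0.00 0.00 0.00
      vertex 27.00 0.00 0.00
      vertex 27.00 0.00 16.00
    endloop
  endfacet
  facet normal 0.0000 -1.0000 0.0000
    outer loop
      vertex 0.00 0.00 0.00
      vertex 27.00 0.00 16.00
      vertex 0.00 0.00 16.00
    endloop
  endfacet
  facet normal 0.0000 1.0000 0.0000
    outer loop
      vertex 27.00 29.00 16.00
      vertex 27.00 29.00 0.00
      vertex 0.00 29.00 0.00
    endloop
  endfacet
  facet normal 0.0000 1.0000 0.0000
    outer loop
      vertex 0.00 29.00 16.00
      vertex 27.00 29.00 16.00
      vertex 0.00 29.00 0.00
    endloop
  endfacet
  facet normal -1.0000 0.0000 0.0000
    outer loop
      vertex 0.00 29.00 16.00
      vertex 0.00 29.00 0.00
      vertex 0.00 0.00 0.00
    endloop
  endfacet
  facet normal -1.0000 0.0000 0.0000
    outer loop
      vertex 0.00 0.00 16.00
      vertex 0.00 29.00 16.00
      vertex 0.00 0.00 0.00
    endloop
  endfacet
  facet normal 1.0000 0.0000 0.0000
    outer loop
      vertex 27.00 0.00 0.00
      vertex 27.00 29.00 0.00
      vertex 27.00 29.00 16.00
    endloop
  endfacet
  facet normal 1.0000 0.0000 0.0000
    outer loop
      vertex 27.00 0.00 0.00
      vertex 27.00 29.00 16.00
      vertex 27.00 0.00 16.00
    endloop
  endfacet
endsolid part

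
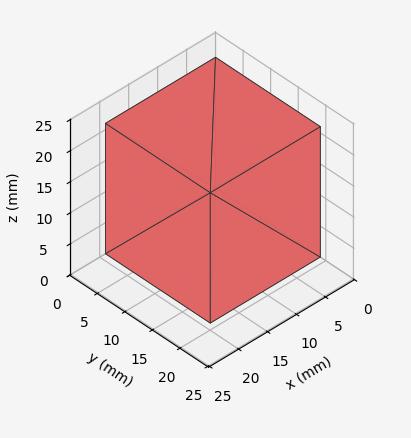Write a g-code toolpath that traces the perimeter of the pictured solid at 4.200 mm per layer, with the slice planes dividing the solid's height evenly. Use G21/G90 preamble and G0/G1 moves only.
Reading the render: the shape is a rectangular box, roughly 19 × 19 mm footprint and 21 mm tall (dimensions read to the nearest mm from the axis ticks). For the g-code, the solid's height is divided into equal slices at the stated Δz and each level perimeter traced with G1 moves after a G0 lift.

; perimeter-only toolpath
G21 ; units = mm
G90 ; absolute positioning
G28 ; home
; layer 1
G0 Z4.200
G0 X0.000 Y0.000
G1 X19.000 Y0.000
G1 X19.000 Y19.000
G1 X0.000 Y19.000
G1 X0.000 Y0.000
; layer 2
G0 Z8.400
G0 X0.000 Y0.000
G1 X19.000 Y0.000
G1 X19.000 Y19.000
G1 X0.000 Y19.000
G1 X0.000 Y0.000
; layer 3
G0 Z12.600
G0 X0.000 Y0.000
G1 X19.000 Y0.000
G1 X19.000 Y19.000
G1 X0.000 Y19.000
G1 X0.000 Y0.000
; layer 4
G0 Z16.800
G0 X0.000 Y0.000
G1 X19.000 Y0.000
G1 X19.000 Y19.000
G1 X0.000 Y19.000
G1 X0.000 Y0.000
; layer 5
G0 Z21.000
G0 X0.000 Y0.000
G1 X19.000 Y0.000
G1 X19.000 Y19.000
G1 X0.000 Y19.000
G1 X0.000 Y0.000
M2 ; end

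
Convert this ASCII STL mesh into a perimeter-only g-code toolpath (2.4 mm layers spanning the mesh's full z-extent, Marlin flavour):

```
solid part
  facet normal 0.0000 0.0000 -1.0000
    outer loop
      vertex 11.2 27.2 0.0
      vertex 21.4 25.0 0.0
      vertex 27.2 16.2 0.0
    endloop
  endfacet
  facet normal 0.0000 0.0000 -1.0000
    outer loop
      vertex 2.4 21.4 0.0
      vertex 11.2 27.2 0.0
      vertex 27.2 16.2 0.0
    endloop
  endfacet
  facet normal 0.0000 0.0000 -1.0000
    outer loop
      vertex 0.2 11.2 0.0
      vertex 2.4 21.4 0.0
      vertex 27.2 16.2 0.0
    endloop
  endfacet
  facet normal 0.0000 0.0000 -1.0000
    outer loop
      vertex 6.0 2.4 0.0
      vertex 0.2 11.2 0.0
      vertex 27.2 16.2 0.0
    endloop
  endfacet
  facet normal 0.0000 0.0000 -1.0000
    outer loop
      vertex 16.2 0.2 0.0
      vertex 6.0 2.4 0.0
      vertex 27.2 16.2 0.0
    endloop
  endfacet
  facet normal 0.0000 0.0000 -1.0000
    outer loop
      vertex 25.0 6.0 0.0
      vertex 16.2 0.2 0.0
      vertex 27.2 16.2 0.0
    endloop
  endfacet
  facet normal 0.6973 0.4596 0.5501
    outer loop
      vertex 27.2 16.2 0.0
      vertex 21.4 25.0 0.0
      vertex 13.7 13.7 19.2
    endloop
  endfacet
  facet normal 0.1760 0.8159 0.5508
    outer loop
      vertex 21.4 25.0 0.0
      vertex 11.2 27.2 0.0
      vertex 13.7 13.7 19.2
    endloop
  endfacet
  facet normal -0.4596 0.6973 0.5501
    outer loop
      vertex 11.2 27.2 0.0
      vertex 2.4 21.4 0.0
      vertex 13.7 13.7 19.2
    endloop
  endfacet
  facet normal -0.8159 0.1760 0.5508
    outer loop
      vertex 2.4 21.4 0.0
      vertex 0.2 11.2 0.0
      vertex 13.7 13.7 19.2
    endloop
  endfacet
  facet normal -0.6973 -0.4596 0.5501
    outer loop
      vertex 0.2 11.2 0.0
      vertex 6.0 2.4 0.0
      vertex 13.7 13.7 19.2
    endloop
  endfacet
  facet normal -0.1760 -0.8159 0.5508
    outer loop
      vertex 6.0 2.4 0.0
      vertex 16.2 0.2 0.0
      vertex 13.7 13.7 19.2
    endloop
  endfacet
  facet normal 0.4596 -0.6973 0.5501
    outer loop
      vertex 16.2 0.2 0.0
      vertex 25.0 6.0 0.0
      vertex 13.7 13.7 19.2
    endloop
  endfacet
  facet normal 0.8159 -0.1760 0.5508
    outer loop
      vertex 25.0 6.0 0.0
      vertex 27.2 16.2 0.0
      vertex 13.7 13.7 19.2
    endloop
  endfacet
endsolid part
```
; perimeter-only toolpath
G21 ; units = mm
G90 ; absolute positioning
G28 ; home
; layer 1
G0 Z2.4
G0 X25.5 Y15.9
G1 X20.4 Y23.6
G1 X11.5 Y25.5
G1 X3.8 Y20.4
G1 X1.9 Y11.5
G1 X7.0 Y3.8
G1 X15.9 Y1.9
G1 X23.6 Y7.0
G1 X25.5 Y15.9
; layer 2
G0 Z4.8
G0 X23.8 Y15.6
G1 X19.5 Y22.2
G1 X11.8 Y23.8
G1 X5.2 Y19.5
G1 X3.6 Y11.8
G1 X7.9 Y5.2
G1 X15.6 Y3.6
G1 X22.2 Y7.9
G1 X23.8 Y15.6
; layer 3
G0 Z7.2
G0 X22.1 Y15.3
G1 X18.5 Y20.8
G1 X12.1 Y22.1
G1 X6.6 Y18.5
G1 X5.3 Y12.1
G1 X8.9 Y6.6
G1 X15.3 Y5.3
G1 X20.8 Y8.9
G1 X22.1 Y15.3
; layer 4
G0 Z9.6
G0 X20.4 Y14.9
G1 X17.5 Y19.4
G1 X12.4 Y20.4
G1 X8.0 Y17.5
G1 X6.9 Y12.4
G1 X9.8 Y8.0
G1 X14.9 Y6.9
G1 X19.4 Y9.8
G1 X20.4 Y14.9
; layer 5
G0 Z12.0
G0 X18.8 Y14.6
G1 X16.6 Y17.9
G1 X12.8 Y18.8
G1 X9.5 Y16.6
G1 X8.6 Y12.8
G1 X10.8 Y9.5
G1 X14.6 Y8.6
G1 X17.9 Y10.8
G1 X18.8 Y14.6
; layer 6
G0 Z14.4
G0 X17.1 Y14.3
G1 X15.6 Y16.5
G1 X13.1 Y17.1
G1 X10.9 Y15.6
G1 X10.3 Y13.1
G1 X11.8 Y10.9
G1 X14.3 Y10.3
G1 X16.5 Y11.8
G1 X17.1 Y14.3
; layer 7
G0 Z16.8
G0 X15.4 Y14.0
G1 X14.7 Y15.1
G1 X13.4 Y15.4
G1 X12.3 Y14.7
G1 X12.0 Y13.4
G1 X12.7 Y12.3
G1 X14.0 Y12.0
G1 X15.1 Y12.7
G1 X15.4 Y14.0
M2 ; end

The solid is a regular 8-sided pyramid, base circumscribed radius ≈ 13.7 mm, apex at z ≈ 19.2 mm. Slicing at Δz = 2.4 mm — 8 equal slices spanning the solid's height, so layer i sits at z = i·h/8 — gives 7 non-empty perimeters. Each is a 8-segment closed polygon; G0 lifts to the layer z and rapids to the start vertex, then G1 traces the edges. The cross-section shrinks linearly with z (the slice at the apex is degenerate and omitted).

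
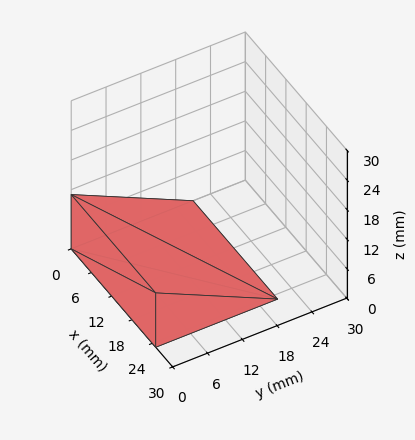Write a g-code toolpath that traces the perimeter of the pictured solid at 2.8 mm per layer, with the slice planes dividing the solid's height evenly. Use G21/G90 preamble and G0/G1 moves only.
Reading the render: the shape is a wedge (ramp): 25 × 21 mm base, rising to 11 mm along the y=0 edge and sloping linearly to z=0 at y=21 (dimensions read to the nearest mm from the axis ticks). For the g-code, the solid's height is divided into equal slices at the stated Δz and each level perimeter traced with G1 moves after a G0 lift.

; perimeter-only toolpath
G21 ; units = mm
G90 ; absolute positioning
G28 ; home
; layer 1
G0 Z2.8
G0 X0.0 Y0.0
G1 X25.0 Y0.0
G1 X25.0 Y15.8
G1 X0.0 Y15.8
G1 X0.0 Y0.0
; layer 2
G0 Z5.5
G0 X0.0 Y0.0
G1 X25.0 Y0.0
G1 X25.0 Y10.5
G1 X0.0 Y10.5
G1 X0.0 Y0.0
; layer 3
G0 Z8.2
G0 X0.0 Y0.0
G1 X25.0 Y0.0
G1 X25.0 Y5.2
G1 X0.0 Y5.2
G1 X0.0 Y0.0
M2 ; end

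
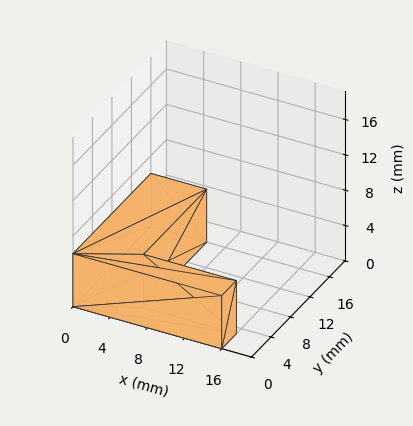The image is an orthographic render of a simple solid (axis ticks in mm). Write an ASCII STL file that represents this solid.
Reading the render: the shape is an L-shaped prism: outer 16 × 16 mm, arm thicknesses ≈ 3 mm (horizontal) and 6 mm (vertical), extruded 6 mm in z (dimensions read to the nearest mm from the axis ticks). For the STL, each face is triangulated and given an outward normal.

solid part
  facet normal 0.0000 0.0000 -1.0000
    outer loop
      vertex 16.0 3.0 0.0
      vertex 16.0 0.0 0.0
      vertex 0.0 0.0 0.0
    endloop
  endfacet
  facet normal 0.0000 0.0000 -1.0000
    outer loop
      vertex 6.0 3.0 0.0
      vertex 16.0 3.0 0.0
      vertex 0.0 0.0 0.0
    endloop
  endfacet
  facet normal 0.0000 0.0000 -1.0000
    outer loop
      vertex 6.0 16.0 0.0
      vertex 6.0 3.0 0.0
      vertex 0.0 0.0 0.0
    endloop
  endfacet
  facet normal 0.0000 0.0000 -1.0000
    outer loop
      vertex 0.0 16.0 0.0
      vertex 6.0 16.0 0.0
      vertex 0.0 0.0 0.0
    endloop
  endfacet
  facet normal 0.0000 0.0000 1.0000
    outer loop
      vertex 0.0 0.0 6.0
      vertex 16.0 0.0 6.0
      vertex 16.0 3.0 6.0
    endloop
  endfacet
  facet normal 0.0000 0.0000 1.0000
    outer loop
      vertex 0.0 0.0 6.0
      vertex 16.0 3.0 6.0
      vertex 6.0 3.0 6.0
    endloop
  endfacet
  facet normal 0.0000 0.0000 1.0000
    outer loop
      vertex 0.0 0.0 6.0
      vertex 6.0 3.0 6.0
      vertex 6.0 16.0 6.0
    endloop
  endfacet
  facet normal 0.0000 0.0000 1.0000
    outer loop
      vertex 0.0 0.0 6.0
      vertex 6.0 16.0 6.0
      vertex 0.0 16.0 6.0
    endloop
  endfacet
  facet normal 0.0000 -1.0000 0.0000
    outer loop
      vertex 0.0 0.0 0.0
      vertex 16.0 0.0 0.0
      vertex 16.0 0.0 6.0
    endloop
  endfacet
  facet normal 0.0000 -1.0000 0.0000
    outer loop
      vertex 0.0 0.0 0.0
      vertex 16.0 0.0 6.0
      vertex 0.0 0.0 6.0
    endloop
  endfacet
  facet normal 1.0000 0.0000 0.0000
    outer loop
      vertex 16.0 0.0 0.0
      vertex 16.0 3.0 0.0
      vertex 16.0 3.0 6.0
    endloop
  endfacet
  facet normal 1.0000 0.0000 0.0000
    outer loop
      vertex 16.0 0.0 0.0
      vertex 16.0 3.0 6.0
      vertex 16.0 0.0 6.0
    endloop
  endfacet
  facet normal 0.0000 1.0000 0.0000
    outer loop
      vertex 16.0 3.0 0.0
      vertex 6.0 3.0 0.0
      vertex 6.0 3.0 6.0
    endloop
  endfacet
  facet normal 0.0000 1.0000 0.0000
    outer loop
      vertex 16.0 3.0 0.0
      vertex 6.0 3.0 6.0
      vertex 16.0 3.0 6.0
    endloop
  endfacet
  facet normal 1.0000 0.0000 0.0000
    outer loop
      vertex 6.0 3.0 0.0
      vertex 6.0 16.0 0.0
      vertex 6.0 16.0 6.0
    endloop
  endfacet
  facet normal 1.0000 0.0000 0.0000
    outer loop
      vertex 6.0 3.0 0.0
      vertex 6.0 16.0 6.0
      vertex 6.0 3.0 6.0
    endloop
  endfacet
  facet normal 0.0000 1.0000 0.0000
    outer loop
      vertex 6.0 16.0 0.0
      vertex 0.0 16.0 0.0
      vertex 0.0 16.0 6.0
    endloop
  endfacet
  facet normal 0.0000 1.0000 0.0000
    outer loop
      vertex 6.0 16.0 0.0
      vertex 0.0 16.0 6.0
      vertex 6.0 16.0 6.0
    endloop
  endfacet
  facet normal -1.0000 0.0000 0.0000
    outer loop
      vertex 0.0 16.0 0.0
      vertex 0.0 0.0 0.0
      vertex 0.0 0.0 6.0
    endloop
  endfacet
  facet normal -1.0000 0.0000 0.0000
    outer loop
      vertex 0.0 16.0 0.0
      vertex 0.0 0.0 6.0
      vertex 0.0 16.0 6.0
    endloop
  endfacet
endsolid part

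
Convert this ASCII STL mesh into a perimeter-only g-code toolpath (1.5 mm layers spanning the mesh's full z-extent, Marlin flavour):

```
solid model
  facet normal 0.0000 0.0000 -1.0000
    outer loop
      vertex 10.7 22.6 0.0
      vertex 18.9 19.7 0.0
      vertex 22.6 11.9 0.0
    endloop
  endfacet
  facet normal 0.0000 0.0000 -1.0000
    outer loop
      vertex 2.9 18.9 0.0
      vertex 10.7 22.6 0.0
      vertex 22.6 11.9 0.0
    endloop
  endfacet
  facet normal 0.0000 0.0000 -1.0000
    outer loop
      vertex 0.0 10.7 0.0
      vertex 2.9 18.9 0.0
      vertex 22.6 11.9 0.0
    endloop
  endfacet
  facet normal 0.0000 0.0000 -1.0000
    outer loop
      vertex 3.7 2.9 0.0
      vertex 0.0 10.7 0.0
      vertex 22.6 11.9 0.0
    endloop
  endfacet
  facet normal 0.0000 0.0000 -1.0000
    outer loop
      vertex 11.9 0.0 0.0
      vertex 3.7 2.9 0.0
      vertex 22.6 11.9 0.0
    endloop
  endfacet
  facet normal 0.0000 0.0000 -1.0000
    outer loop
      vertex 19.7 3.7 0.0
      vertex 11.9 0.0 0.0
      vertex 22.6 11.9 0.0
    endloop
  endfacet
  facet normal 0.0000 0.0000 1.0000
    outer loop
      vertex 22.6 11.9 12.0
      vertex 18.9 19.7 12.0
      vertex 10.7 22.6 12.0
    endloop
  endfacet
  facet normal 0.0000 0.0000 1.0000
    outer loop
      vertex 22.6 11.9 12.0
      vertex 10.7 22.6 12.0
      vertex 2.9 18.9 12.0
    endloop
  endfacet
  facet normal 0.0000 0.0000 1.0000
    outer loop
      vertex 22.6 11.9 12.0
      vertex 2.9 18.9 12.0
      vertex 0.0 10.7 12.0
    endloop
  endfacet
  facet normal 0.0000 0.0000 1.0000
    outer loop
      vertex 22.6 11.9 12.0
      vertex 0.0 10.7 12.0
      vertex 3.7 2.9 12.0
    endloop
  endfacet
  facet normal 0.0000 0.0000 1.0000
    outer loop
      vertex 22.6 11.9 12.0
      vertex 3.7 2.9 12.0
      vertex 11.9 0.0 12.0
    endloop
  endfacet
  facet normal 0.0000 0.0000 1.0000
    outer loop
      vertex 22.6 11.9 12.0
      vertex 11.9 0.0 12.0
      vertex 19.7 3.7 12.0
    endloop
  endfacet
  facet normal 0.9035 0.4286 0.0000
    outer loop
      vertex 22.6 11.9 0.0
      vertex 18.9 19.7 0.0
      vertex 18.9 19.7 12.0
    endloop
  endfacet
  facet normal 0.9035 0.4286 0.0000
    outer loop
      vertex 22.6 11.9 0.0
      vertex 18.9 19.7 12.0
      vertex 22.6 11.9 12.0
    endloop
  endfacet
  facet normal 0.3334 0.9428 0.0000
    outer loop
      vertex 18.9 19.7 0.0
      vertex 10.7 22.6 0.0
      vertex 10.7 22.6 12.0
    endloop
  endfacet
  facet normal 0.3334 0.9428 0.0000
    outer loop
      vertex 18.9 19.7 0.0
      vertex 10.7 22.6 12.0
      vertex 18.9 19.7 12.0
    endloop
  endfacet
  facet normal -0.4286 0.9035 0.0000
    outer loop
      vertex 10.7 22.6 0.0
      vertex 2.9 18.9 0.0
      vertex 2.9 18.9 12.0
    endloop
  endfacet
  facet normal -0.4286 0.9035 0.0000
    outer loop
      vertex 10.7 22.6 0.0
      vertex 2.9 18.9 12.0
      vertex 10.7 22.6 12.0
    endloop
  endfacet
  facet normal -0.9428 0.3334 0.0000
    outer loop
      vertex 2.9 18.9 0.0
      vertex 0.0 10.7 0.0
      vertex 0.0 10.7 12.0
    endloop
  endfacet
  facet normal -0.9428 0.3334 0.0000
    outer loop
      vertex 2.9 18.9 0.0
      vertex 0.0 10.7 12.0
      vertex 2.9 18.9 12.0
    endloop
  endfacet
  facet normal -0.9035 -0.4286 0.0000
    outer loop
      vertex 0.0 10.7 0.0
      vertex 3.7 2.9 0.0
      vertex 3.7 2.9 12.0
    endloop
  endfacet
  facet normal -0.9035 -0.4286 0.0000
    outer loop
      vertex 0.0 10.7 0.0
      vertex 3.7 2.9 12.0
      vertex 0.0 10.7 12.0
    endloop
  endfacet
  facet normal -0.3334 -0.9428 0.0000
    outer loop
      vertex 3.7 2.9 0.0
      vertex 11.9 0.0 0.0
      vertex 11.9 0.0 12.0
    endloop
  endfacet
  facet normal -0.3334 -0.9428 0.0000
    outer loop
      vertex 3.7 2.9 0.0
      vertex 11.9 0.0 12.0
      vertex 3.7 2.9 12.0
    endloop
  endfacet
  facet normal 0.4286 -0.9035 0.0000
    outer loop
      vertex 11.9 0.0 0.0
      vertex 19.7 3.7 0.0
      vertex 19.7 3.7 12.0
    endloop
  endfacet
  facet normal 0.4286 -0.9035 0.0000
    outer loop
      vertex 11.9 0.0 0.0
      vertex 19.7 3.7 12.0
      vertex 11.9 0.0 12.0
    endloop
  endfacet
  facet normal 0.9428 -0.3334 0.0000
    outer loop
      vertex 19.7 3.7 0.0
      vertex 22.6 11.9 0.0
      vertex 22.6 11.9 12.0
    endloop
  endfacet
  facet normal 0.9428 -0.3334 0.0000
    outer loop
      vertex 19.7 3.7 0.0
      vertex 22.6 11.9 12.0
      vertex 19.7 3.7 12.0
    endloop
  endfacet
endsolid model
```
; perimeter-only toolpath
G21 ; units = mm
G90 ; absolute positioning
G28 ; home
; layer 1
G0 Z1.5
G0 X22.6 Y11.9
G1 X18.9 Y19.7
G1 X10.7 Y22.6
G1 X2.9 Y18.9
G1 X0.0 Y10.7
G1 X3.7 Y2.9
G1 X11.9 Y0.0
G1 X19.7 Y3.7
G1 X22.6 Y11.9
; layer 2
G0 Z3.0
G0 X22.6 Y11.9
G1 X18.9 Y19.7
G1 X10.7 Y22.6
G1 X2.9 Y18.9
G1 X0.0 Y10.7
G1 X3.7 Y2.9
G1 X11.9 Y0.0
G1 X19.7 Y3.7
G1 X22.6 Y11.9
; layer 3
G0 Z4.5
G0 X22.6 Y11.9
G1 X18.9 Y19.7
G1 X10.7 Y22.6
G1 X2.9 Y18.9
G1 X0.0 Y10.7
G1 X3.7 Y2.9
G1 X11.9 Y0.0
G1 X19.7 Y3.7
G1 X22.6 Y11.9
; layer 4
G0 Z6.0
G0 X22.6 Y11.9
G1 X18.9 Y19.7
G1 X10.7 Y22.6
G1 X2.9 Y18.9
G1 X0.0 Y10.7
G1 X3.7 Y2.9
G1 X11.9 Y0.0
G1 X19.7 Y3.7
G1 X22.6 Y11.9
; layer 5
G0 Z7.5
G0 X22.6 Y11.9
G1 X18.9 Y19.7
G1 X10.7 Y22.6
G1 X2.9 Y18.9
G1 X0.0 Y10.7
G1 X3.7 Y2.9
G1 X11.9 Y0.0
G1 X19.7 Y3.7
G1 X22.6 Y11.9
; layer 6
G0 Z9.0
G0 X22.6 Y11.9
G1 X18.9 Y19.7
G1 X10.7 Y22.6
G1 X2.9 Y18.9
G1 X0.0 Y10.7
G1 X3.7 Y2.9
G1 X11.9 Y0.0
G1 X19.7 Y3.7
G1 X22.6 Y11.9
; layer 7
G0 Z10.5
G0 X22.6 Y11.9
G1 X18.9 Y19.7
G1 X10.7 Y22.6
G1 X2.9 Y18.9
G1 X0.0 Y10.7
G1 X3.7 Y2.9
G1 X11.9 Y0.0
G1 X19.7 Y3.7
G1 X22.6 Y11.9
; layer 8
G0 Z12.0
G0 X22.6 Y11.9
G1 X18.9 Y19.7
G1 X10.7 Y22.6
G1 X2.9 Y18.9
G1 X0.0 Y10.7
G1 X3.7 Y2.9
G1 X11.9 Y0.0
G1 X19.7 Y3.7
G1 X22.6 Y11.9
M2 ; end

The solid is a regular 8-sided prism (a cylinder approximated with 8 flat sides), circumscribed radius ≈ 11.3 mm, height ≈ 12 mm. Slicing at Δz = 1.5 mm — 8 equal slices spanning the solid's height, so layer i sits at z = i·h/8 — gives 8 non-empty perimeters. Each is a 8-segment closed polygon; G0 lifts to the layer z and rapids to the start vertex, then G1 traces the edges.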